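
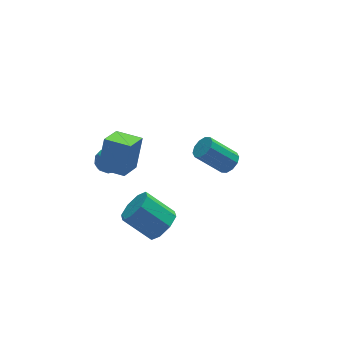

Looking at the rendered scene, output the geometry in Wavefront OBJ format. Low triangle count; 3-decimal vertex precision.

v -2.287 -3.748 -1.387
v -1.633 -3.943 -0.59
v -2.878 -2.987 0.665
v -3.533 -2.792 -0.133
v -1.47 -3.247 -0.958
v -2.716 -2.291 0.297
v -1.786 -2.845 -1.578
v -3.032 -1.889 -0.323
v -2.396 -2.972 -2.086
v -3.641 -2.016 -0.831
v -2.942 -3.553 -2.185
v -4.187 -2.597 -0.93
v -3.104 -4.249 -1.817
v -4.35 -3.293 -0.562
v -2.788 -4.651 -1.197
v -4.034 -3.695 0.058
v -2.179 -4.524 -0.689
v -3.424 -3.568 0.566
v 3.537 1.654 -3.384
v 3.937 2.289 -3.213
v 2.524 2.782 -1.726
v 2.123 2.146 -1.896
v 3.621 2.4 -3.551
v 2.208 2.893 -2.064
v 3.273 2.227 -3.825
v 1.859 2.72 -2.337
v 3.025 1.834 -3.93
v 1.612 2.327 -2.443
v 2.973 1.373 -3.826
v 1.559 1.866 -2.339
v 3.136 1.018 -3.554
v 1.723 1.511 -2.067
v 3.452 0.907 -3.216
v 2.039 1.4 -1.729
v 3.801 1.08 -2.943
v 2.387 1.573 -1.455
v 4.048 1.473 -2.837
v 2.635 1.966 -1.35
v 4.101 1.934 -2.941
v 2.687 2.427 -1.454
v -3.569 3.567 -2.362
v -2.927 3.734 -1.811
v -3.133 2.246 -2.469
v -2.491 2.413 -1.918
v -3.307 2.403 -1.639
v -3.576 3.219 -1.573
v -2.484 2.761 -2.707
v -2.753 3.577 -2.641
v -2.256 3.236 -2.024
v -2.765 3.015 -1.364
v -3.295 2.965 -2.916
v -3.804 2.744 -2.256
v -3.286 3.766 -2.077
v -2.774 2.214 -2.203
v -3.253 2.207 -2.039
v -2.876 2.306 -1.715
v -3.668 3.464 -1.937
v -3.291 3.562 -1.613
v -3.514 2.779 -1.512
v -2.769 2.418 -2.667
v -2.392 2.516 -2.343
v -3.184 3.674 -2.565
v -2.807 3.773 -2.241
v -2.546 3.201 -2.768
v -2.515 3.572 -1.879
v -2.258 2.796 -1.942
v -2.254 3 -2.405
v -2.413 3.48 -2.366
v -2.814 3.442 -1.491
v -2.557 2.665 -1.554
v -3.037 2.659 -1.39
v -3.195 3.139 -1.351
v -2.42 3.149 -1.616
v -3.503 3.315 -2.726
v -3.246 2.538 -2.789
v -2.865 2.841 -2.929
v -3.023 3.321 -2.89
v -3.802 3.184 -2.338
v -3.545 2.408 -2.401
v -3.647 2.5 -1.914
v -3.806 2.98 -1.875
v -3.64 2.831 -2.664
v -3.739 -1.893 1.689
v -3.162 -1.282 3.471
v -4.837 -0.856 1.689
v -4.259 -0.245 3.471
v -2.721 -0.815 0.989
v -2.143 -0.204 2.771
v -3.818 0.222 0.989
v -3.241 0.833 2.771
f 2 1 5
f 2 5 3
f 3 5 6
f 3 6 4
f 5 1 7
f 5 7 6
f 6 7 8
f 6 8 4
f 7 1 9
f 7 9 8
f 8 9 10
f 8 10 4
f 9 1 11
f 9 11 10
f 10 11 12
f 10 12 4
f 11 1 13
f 11 13 12
f 12 13 14
f 12 14 4
f 13 1 15
f 13 15 14
f 14 15 16
f 14 16 4
f 15 1 17
f 15 17 16
f 16 17 18
f 16 18 4
f 17 1 2
f 17 2 18
f 18 2 3
f 18 3 4
f 20 19 23
f 20 23 21
f 21 23 24
f 21 24 22
f 23 19 25
f 23 25 24
f 24 25 26
f 24 26 22
f 25 19 27
f 25 27 26
f 26 27 28
f 26 28 22
f 27 19 29
f 27 29 28
f 28 29 30
f 28 30 22
f 29 19 31
f 29 31 30
f 30 31 32
f 30 32 22
f 31 19 33
f 31 33 32
f 32 33 34
f 32 34 22
f 33 19 35
f 33 35 34
f 34 35 36
f 34 36 22
f 35 19 37
f 35 37 36
f 36 37 38
f 36 38 22
f 37 19 39
f 37 39 38
f 38 39 40
f 38 40 22
f 39 19 20
f 39 20 40
f 40 20 21
f 40 21 22
f 41 78 57
f 78 52 81
f 57 81 46
f 78 81 57
f 41 57 53
f 57 46 58
f 53 58 42
f 57 58 53
f 41 53 62
f 53 42 63
f 62 63 48
f 53 63 62
f 41 62 74
f 62 48 77
f 74 77 51
f 62 77 74
f 41 74 78
f 74 51 82
f 78 82 52
f 74 82 78
f 42 58 69
f 58 46 72
f 69 72 50
f 58 72 69
f 46 81 59
f 81 52 80
f 59 80 45
f 81 80 59
f 52 82 79
f 82 51 75
f 79 75 43
f 82 75 79
f 51 77 76
f 77 48 64
f 76 64 47
f 77 64 76
f 48 63 68
f 63 42 65
f 68 65 49
f 63 65 68
f 44 70 56
f 70 50 71
f 56 71 45
f 70 71 56
f 44 56 54
f 56 45 55
f 54 55 43
f 56 55 54
f 44 54 61
f 54 43 60
f 61 60 47
f 54 60 61
f 44 61 66
f 61 47 67
f 66 67 49
f 61 67 66
f 44 66 70
f 66 49 73
f 70 73 50
f 66 73 70
f 45 71 59
f 71 50 72
f 59 72 46
f 71 72 59
f 43 55 79
f 55 45 80
f 79 80 52
f 55 80 79
f 47 60 76
f 60 43 75
f 76 75 51
f 60 75 76
f 49 67 68
f 67 47 64
f 68 64 48
f 67 64 68
f 50 73 69
f 73 49 65
f 69 65 42
f 73 65 69
f 84 86 83
f 87 84 83
f 83 86 85
f 85 87 83
f 84 90 86
f 88 84 87
f 88 90 84
f 86 90 85
f 89 87 85
f 85 90 89
f 89 88 87
f 90 88 89



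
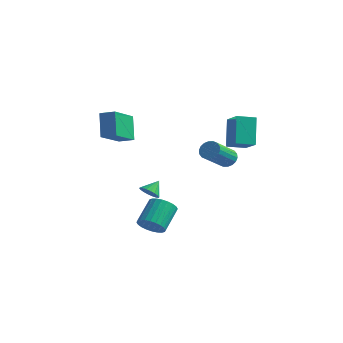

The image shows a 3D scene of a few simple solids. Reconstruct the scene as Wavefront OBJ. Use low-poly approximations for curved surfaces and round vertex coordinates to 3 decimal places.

v 1.861 3.048 2.674
v 2.96 2.436 3.354
v 2.471 3.916 2.47
v 3.57 3.304 3.15
v 2.41 2.296 1.11
v 3.509 1.684 1.79
v 3.02 3.164 0.906
v 4.119 2.552 1.586
v -3.623 -0.626 1.156
v -4.232 -0.028 2.556
v -4.015 1.231 0.191
v -4.625 1.83 1.59
v -2.795 -0.33 1.39
v -3.405 0.269 2.789
v -3.188 1.528 0.424
v -3.797 2.126 1.824
v -3.475 3.05 -4.082
v -2.896 2.837 -3.91
v -3.405 3.79 -3.398
v -2.836 3.023 -4.117
v -2.903 3.214 -4.318
v -3.082 3.373 -4.471
v -3.34 3.468 -4.548
v -3.624 3.48 -4.532
v -3.879 3.407 -4.427
v -4.053 3.263 -4.254
v -4.113 3.077 -4.047
v -4.047 2.886 -3.847
v -3.867 2.727 -3.693
v -3.609 2.632 -3.616
v -3.325 2.62 -3.632
v -3.071 2.693 -3.737
v -0.059 -0.76 -4.31
v 0.256 -1.191 -3.701
v -0.007 0.089 -2.66
v -0.321 0.52 -3.27
v 0.513 -1.046 -3.813
v 0.25 0.233 -2.773
v 0.684 -0.858 -4.001
v 0.421 0.421 -2.961
v 0.741 -0.655 -4.237
v 0.478 0.624 -3.196
v 0.677 -0.468 -4.483
v 0.414 0.812 -3.443
v 0.501 -0.325 -4.703
v 0.238 0.954 -3.663
v 0.24 -0.249 -4.863
v -0.023 1.031 -3.823
v -0.067 -0.25 -4.94
v -0.33 1.03 -3.899
v -0.373 -0.329 -4.92
v -0.636 0.951 -3.879
v -0.63 -0.473 -4.807
v -0.893 0.806 -3.767
v -0.801 -0.661 -4.619
v -1.064 0.618 -3.579
v -0.858 -0.864 -4.384
v -1.121 0.415 -3.343
v -0.794 -1.052 -4.137
v -1.057 0.228 -3.097
v -0.618 -1.194 -3.917
v -0.881 0.085 -2.877
v -0.357 -1.271 -3.757
v -0.62 0.009 -2.717
v -0.05 -1.27 -3.681
v -0.313 0.01 -2.64
v 1.228 3.874 -0.495
v 1.743 3.688 -0.808
v 1.826 2.12 0.263
v 1.312 2.306 0.575
v 1.849 3.838 -0.596
v 1.932 2.27 0.474
v 1.833 3.995 -0.364
v 1.916 2.427 0.706
v 1.696 4.128 -0.159
v 1.78 2.561 0.911
v 1.468 4.211 -0.02
v 1.551 2.643 1.051
v 1.191 4.227 0.025
v 1.274 2.659 1.095
v 0.922 4.173 -0.033
v 1.005 2.605 1.037
v 0.714 4.06 -0.183
v 0.797 2.492 0.888
v 0.608 3.91 -0.394
v 0.691 2.342 0.676
v 0.624 3.753 -0.626
v 0.707 2.185 0.444
v 0.76 3.619 -0.831
v 0.844 2.052 0.239
v 0.989 3.537 -0.971
v 1.072 1.969 0.1
v 1.266 3.521 -1.015
v 1.349 1.953 0.055
v 1.535 3.575 -0.957
v 1.618 2.007 0.113
f 2 4 1
f 5 2 1
f 1 4 3
f 3 5 1
f 2 8 4
f 6 2 5
f 6 8 2
f 4 8 3
f 7 5 3
f 3 8 7
f 7 6 5
f 8 6 7
f 10 12 9
f 13 10 9
f 9 12 11
f 11 13 9
f 10 16 12
f 14 10 13
f 14 16 10
f 12 16 11
f 15 13 11
f 11 16 15
f 15 14 13
f 16 14 15
f 18 17 20
f 18 20 19
f 20 17 21
f 20 21 19
f 21 17 22
f 21 22 19
f 22 17 23
f 22 23 19
f 23 17 24
f 23 24 19
f 24 17 25
f 24 25 19
f 25 17 26
f 25 26 19
f 26 17 27
f 26 27 19
f 27 17 28
f 27 28 19
f 28 17 29
f 28 29 19
f 29 17 30
f 29 30 19
f 30 17 31
f 30 31 19
f 31 17 32
f 31 32 19
f 32 17 18
f 32 18 19
f 34 33 37
f 34 37 35
f 35 37 38
f 35 38 36
f 37 33 39
f 37 39 38
f 38 39 40
f 38 40 36
f 39 33 41
f 39 41 40
f 40 41 42
f 40 42 36
f 41 33 43
f 41 43 42
f 42 43 44
f 42 44 36
f 43 33 45
f 43 45 44
f 44 45 46
f 44 46 36
f 45 33 47
f 45 47 46
f 46 47 48
f 46 48 36
f 47 33 49
f 47 49 48
f 48 49 50
f 48 50 36
f 49 33 51
f 49 51 50
f 50 51 52
f 50 52 36
f 51 33 53
f 51 53 52
f 52 53 54
f 52 54 36
f 53 33 55
f 53 55 54
f 54 55 56
f 54 56 36
f 55 33 57
f 55 57 56
f 56 57 58
f 56 58 36
f 57 33 59
f 57 59 58
f 58 59 60
f 58 60 36
f 59 33 61
f 59 61 60
f 60 61 62
f 60 62 36
f 61 33 63
f 61 63 62
f 62 63 64
f 62 64 36
f 63 33 65
f 63 65 64
f 64 65 66
f 64 66 36
f 65 33 34
f 65 34 66
f 66 34 35
f 66 35 36
f 68 67 71
f 68 71 69
f 69 71 72
f 69 72 70
f 71 67 73
f 71 73 72
f 72 73 74
f 72 74 70
f 73 67 75
f 73 75 74
f 74 75 76
f 74 76 70
f 75 67 77
f 75 77 76
f 76 77 78
f 76 78 70
f 77 67 79
f 77 79 78
f 78 79 80
f 78 80 70
f 79 67 81
f 79 81 80
f 80 81 82
f 80 82 70
f 81 67 83
f 81 83 82
f 82 83 84
f 82 84 70
f 83 67 85
f 83 85 84
f 84 85 86
f 84 86 70
f 85 67 87
f 85 87 86
f 86 87 88
f 86 88 70
f 87 67 89
f 87 89 88
f 88 89 90
f 88 90 70
f 89 67 91
f 89 91 90
f 90 91 92
f 90 92 70
f 91 67 93
f 91 93 92
f 92 93 94
f 92 94 70
f 93 67 95
f 93 95 94
f 94 95 96
f 94 96 70
f 95 67 68
f 95 68 96
f 96 68 69
f 96 69 70



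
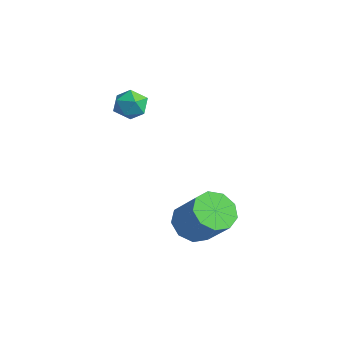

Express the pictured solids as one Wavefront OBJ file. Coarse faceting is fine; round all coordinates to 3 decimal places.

v -3.046 2.349 2.945
v -2.634 1.909 2.328
v -4.126 1.471 2.852
v -3.714 1.031 2.235
v -3.423 1.01 3.047
v -2.756 1.553 3.104
v -4.004 1.827 2.076
v -3.337 2.37 2.133
v -3.227 1.586 1.791
v -2.868 1.081 2.391
v -3.892 2.299 2.789
v -3.533 1.794 3.389
v 0.488 2.362 -2.964
v 1.212 1.867 -3.56
v 2.555 2.063 -2.092
v 1.832 2.558 -1.496
v 1.239 2.582 -3.68
v 2.582 2.777 -2.211
v 0.914 3.194 -3.465
v 2.258 3.389 -1.996
v 0.391 3.416 -3.016
v 1.734 3.612 -1.547
v -0.087 3.146 -2.542
v 1.256 3.342 -1.074
v -0.296 2.509 -2.266
v 1.047 2.704 -0.798
v -0.138 1.803 -2.317
v 1.206 1.999 -0.848
v 0.313 1.359 -2.671
v 1.657 1.554 -1.202
v 0.846 1.384 -3.162
v 2.19 1.58 -1.693
f 1 12 6
f 1 6 2
f 1 2 8
f 1 8 11
f 1 11 12
f 2 6 10
f 6 12 5
f 12 11 3
f 11 8 7
f 8 2 9
f 4 10 5
f 4 5 3
f 4 3 7
f 4 7 9
f 4 9 10
f 5 10 6
f 3 5 12
f 7 3 11
f 9 7 8
f 10 9 2
f 14 13 17
f 14 17 15
f 15 17 18
f 15 18 16
f 17 13 19
f 17 19 18
f 18 19 20
f 18 20 16
f 19 13 21
f 19 21 20
f 20 21 22
f 20 22 16
f 21 13 23
f 21 23 22
f 22 23 24
f 22 24 16
f 23 13 25
f 23 25 24
f 24 25 26
f 24 26 16
f 25 13 27
f 25 27 26
f 26 27 28
f 26 28 16
f 27 13 29
f 27 29 28
f 28 29 30
f 28 30 16
f 29 13 31
f 29 31 30
f 30 31 32
f 30 32 16
f 31 13 14
f 31 14 32
f 32 14 15
f 32 15 16



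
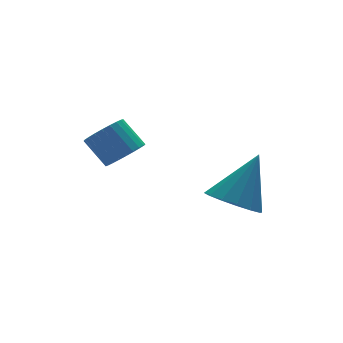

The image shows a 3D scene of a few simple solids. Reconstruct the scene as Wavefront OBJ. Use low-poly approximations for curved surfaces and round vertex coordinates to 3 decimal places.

v 3.121 -3.897 -1.744
v 3.845 -3.445 -2.303
v 4.279 -3.563 0.024
v 3.517 -3.055 -2.163
v 3.083 -2.891 -1.91
v 2.66 -2.997 -1.613
v 2.36 -3.344 -1.351
v 2.264 -3.839 -1.194
v 2.398 -4.35 -1.185
v 2.725 -4.739 -1.326
v 3.159 -4.903 -1.579
v 3.583 -4.797 -1.876
v 3.882 -4.451 -2.138
v 3.978 -3.955 -2.294
v 0.811 -0.864 -0.39
v 1.388 -0.368 -0.601
v 1.006 0.46 0.298
v 0.429 -0.036 0.51
v 1.159 -0.274 -0.784
v 0.777 0.553 0.115
v 0.876 -0.271 -0.907
v 0.494 0.557 -0.008
v 0.584 -0.357 -0.952
v 0.202 0.47 -0.053
v 0.326 -0.521 -0.911
v -0.056 0.306 -0.012
v 0.142 -0.737 -0.79
v -0.24 0.09 0.109
v 0.06 -0.972 -0.608
v -0.322 -0.145 0.291
v 0.092 -1.191 -0.394
v -0.29 -0.364 0.505
v 0.234 -1.36 -0.178
v -0.148 -0.532 0.721
v 0.463 -1.453 0.005
v 0.081 -0.626 0.904
v 0.746 -1.457 0.128
v 0.364 -0.629 1.027
v 1.038 -1.37 0.173
v 0.656 -0.543 1.072
v 1.296 -1.206 0.132
v 0.914 -0.379 1.031
v 1.48 -0.99 0.011
v 1.098 -0.163 0.91
v 1.562 -0.755 -0.171
v 1.18 0.072 0.728
v 1.53 -0.536 -0.385
v 1.148 0.291 0.514
f 2 1 4
f 2 4 3
f 4 1 5
f 4 5 3
f 5 1 6
f 5 6 3
f 6 1 7
f 6 7 3
f 7 1 8
f 7 8 3
f 8 1 9
f 8 9 3
f 9 1 10
f 9 10 3
f 10 1 11
f 10 11 3
f 11 1 12
f 11 12 3
f 12 1 13
f 12 13 3
f 13 1 14
f 13 14 3
f 14 1 2
f 14 2 3
f 16 15 19
f 16 19 17
f 17 19 20
f 17 20 18
f 19 15 21
f 19 21 20
f 20 21 22
f 20 22 18
f 21 15 23
f 21 23 22
f 22 23 24
f 22 24 18
f 23 15 25
f 23 25 24
f 24 25 26
f 24 26 18
f 25 15 27
f 25 27 26
f 26 27 28
f 26 28 18
f 27 15 29
f 27 29 28
f 28 29 30
f 28 30 18
f 29 15 31
f 29 31 30
f 30 31 32
f 30 32 18
f 31 15 33
f 31 33 32
f 32 33 34
f 32 34 18
f 33 15 35
f 33 35 34
f 34 35 36
f 34 36 18
f 35 15 37
f 35 37 36
f 36 37 38
f 36 38 18
f 37 15 39
f 37 39 38
f 38 39 40
f 38 40 18
f 39 15 41
f 39 41 40
f 40 41 42
f 40 42 18
f 41 15 43
f 41 43 42
f 42 43 44
f 42 44 18
f 43 15 45
f 43 45 44
f 44 45 46
f 44 46 18
f 45 15 47
f 45 47 46
f 46 47 48
f 46 48 18
f 47 15 16
f 47 16 48
f 48 16 17
f 48 17 18



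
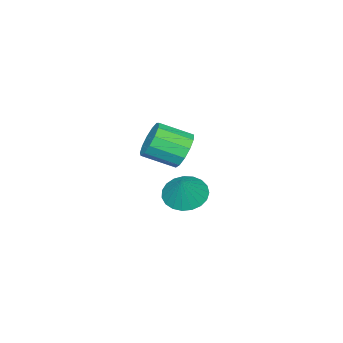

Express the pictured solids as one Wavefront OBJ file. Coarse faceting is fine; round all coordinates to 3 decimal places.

v -0.828 -0.242 3.483
v -0.516 0.192 3.87
v 0.06 -0.643 4.343
v -0.252 -1.078 3.957
v -0.821 0.087 4.055
v -0.245 -0.749 4.529
v -1.128 -0.123 4.059
v -0.552 -0.958 4.532
v -1.34 -0.371 3.88
v -0.763 -1.206 4.353
v -1.389 -0.578 3.575
v -0.813 -1.413 4.048
v -1.261 -0.678 3.241
v -0.684 -1.513 3.714
v -0.995 -0.64 2.984
v -0.418 -1.476 3.457
v -0.676 -0.476 2.885
v -0.099 -1.311 3.359
v -0.405 -0.238 2.977
v 0.171 -1.073 3.45
v -0.269 -0.001 3.229
v 0.307 -0.836 3.702
v -0.311 0.159 3.562
v 0.266 -0.676 4.035
v -3.117 -1.915 -0.081
v -2.474 -1.92 -0.466
v -2.563 -1.685 0.841
v -2.561 -1.622 -0.489
v -2.744 -1.374 -0.441
v -2.991 -1.219 -0.331
v -3.26 -1.185 -0.177
v -3.505 -1.277 -0.007
v -3.683 -1.48 0.15
v -3.762 -1.758 0.268
v -3.731 -2.063 0.325
v -3.593 -2.342 0.312
v -3.373 -2.548 0.231
v -3.108 -2.644 0.096
v -2.846 -2.614 -0.07
v -2.63 -2.464 -0.237
v -2.498 -2.218 -0.377
f 2 1 5
f 2 5 3
f 3 5 6
f 3 6 4
f 5 1 7
f 5 7 6
f 6 7 8
f 6 8 4
f 7 1 9
f 7 9 8
f 8 9 10
f 8 10 4
f 9 1 11
f 9 11 10
f 10 11 12
f 10 12 4
f 11 1 13
f 11 13 12
f 12 13 14
f 12 14 4
f 13 1 15
f 13 15 14
f 14 15 16
f 14 16 4
f 15 1 17
f 15 17 16
f 16 17 18
f 16 18 4
f 17 1 19
f 17 19 18
f 18 19 20
f 18 20 4
f 19 1 21
f 19 21 20
f 20 21 22
f 20 22 4
f 21 1 23
f 21 23 22
f 22 23 24
f 22 24 4
f 23 1 2
f 23 2 24
f 24 2 3
f 24 3 4
f 26 25 28
f 26 28 27
f 28 25 29
f 28 29 27
f 29 25 30
f 29 30 27
f 30 25 31
f 30 31 27
f 31 25 32
f 31 32 27
f 32 25 33
f 32 33 27
f 33 25 34
f 33 34 27
f 34 25 35
f 34 35 27
f 35 25 36
f 35 36 27
f 36 25 37
f 36 37 27
f 37 25 38
f 37 38 27
f 38 25 39
f 38 39 27
f 39 25 40
f 39 40 27
f 40 25 41
f 40 41 27
f 41 25 26
f 41 26 27



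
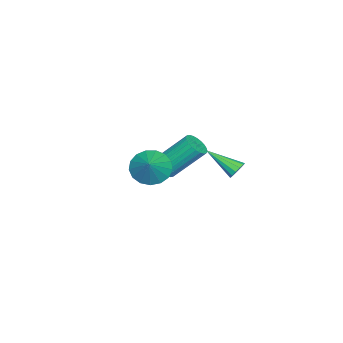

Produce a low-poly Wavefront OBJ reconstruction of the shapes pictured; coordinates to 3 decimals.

v -2.876 1.637 -4.251
v -2.49 1.455 -4.513
v -2.984 0.163 -3.389
v -2.38 1.58 -4.286
v -2.427 1.722 -4.047
v -2.616 1.838 -3.873
v -2.888 1.89 -3.819
v -3.155 1.861 -3.902
v -3.334 1.761 -4.096
v -3.368 1.622 -4.338
v -3.244 1.487 -4.553
v -3.004 1.4 -4.672
v -2.723 1.388 -4.657
v 2.22 -0.204 -1.546
v 2.74 -0.002 -2.226
v 3.16 0.104 -0.734
v 2.545 0.361 -2.137
v 2.275 0.594 -1.913
v 1.993 0.644 -1.605
v 1.762 0.5 -1.283
v 1.636 0.195 -1.021
v 1.644 -0.202 -0.88
v 1.784 -0.599 -0.891
v 2.024 -0.906 -1.053
v 2.308 -1.052 -1.327
v 2.573 -1.003 -1.651
v 2.756 -0.772 -1.951
v 2.817 -0.41 -2.159
v -2.694 -1.681 -4.739
v -2.098 -1.476 -4.735
v -2.571 -0.134 -3.217
v -3.166 -0.339 -3.221
v -2.2 -1.325 -4.9
v -2.672 0.017 -3.383
v -2.377 -1.228 -5.041
v -2.849 0.114 -3.523
v -2.602 -1.2 -5.135
v -3.074 0.142 -3.618
v -2.841 -1.245 -5.17
v -3.313 0.096 -3.652
v -3.058 -1.357 -5.138
v -3.53 -0.015 -3.621
v -3.219 -1.518 -5.046
v -3.691 -0.176 -3.528
v -3.301 -1.704 -4.907
v -3.773 -0.362 -3.39
v -3.289 -1.886 -4.743
v -3.762 -0.544 -3.225
v -3.188 -2.037 -4.577
v -3.66 -0.695 -3.06
v -3.011 -2.134 -4.437
v -3.483 -0.792 -2.919
v -2.786 -2.162 -4.342
v -3.258 -0.82 -2.825
v -2.547 -2.116 -4.308
v -3.019 -0.775 -2.79
v -2.33 -2.005 -4.339
v -2.802 -0.663 -2.822
v -2.169 -1.844 -4.432
v -2.641 -0.502 -2.914
v -2.087 -1.658 -4.57
v -2.559 -0.316 -3.053
f 2 1 4
f 2 4 3
f 4 1 5
f 4 5 3
f 5 1 6
f 5 6 3
f 6 1 7
f 6 7 3
f 7 1 8
f 7 8 3
f 8 1 9
f 8 9 3
f 9 1 10
f 9 10 3
f 10 1 11
f 10 11 3
f 11 1 12
f 11 12 3
f 12 1 13
f 12 13 3
f 13 1 2
f 13 2 3
f 15 14 17
f 15 17 16
f 17 14 18
f 17 18 16
f 18 14 19
f 18 19 16
f 19 14 20
f 19 20 16
f 20 14 21
f 20 21 16
f 21 14 22
f 21 22 16
f 22 14 23
f 22 23 16
f 23 14 24
f 23 24 16
f 24 14 25
f 24 25 16
f 25 14 26
f 25 26 16
f 26 14 27
f 26 27 16
f 27 14 28
f 27 28 16
f 28 14 15
f 28 15 16
f 30 29 33
f 30 33 31
f 31 33 34
f 31 34 32
f 33 29 35
f 33 35 34
f 34 35 36
f 34 36 32
f 35 29 37
f 35 37 36
f 36 37 38
f 36 38 32
f 37 29 39
f 37 39 38
f 38 39 40
f 38 40 32
f 39 29 41
f 39 41 40
f 40 41 42
f 40 42 32
f 41 29 43
f 41 43 42
f 42 43 44
f 42 44 32
f 43 29 45
f 43 45 44
f 44 45 46
f 44 46 32
f 45 29 47
f 45 47 46
f 46 47 48
f 46 48 32
f 47 29 49
f 47 49 48
f 48 49 50
f 48 50 32
f 49 29 51
f 49 51 50
f 50 51 52
f 50 52 32
f 51 29 53
f 51 53 52
f 52 53 54
f 52 54 32
f 53 29 55
f 53 55 54
f 54 55 56
f 54 56 32
f 55 29 57
f 55 57 56
f 56 57 58
f 56 58 32
f 57 29 59
f 57 59 58
f 58 59 60
f 58 60 32
f 59 29 61
f 59 61 60
f 60 61 62
f 60 62 32
f 61 29 30
f 61 30 62
f 62 30 31
f 62 31 32



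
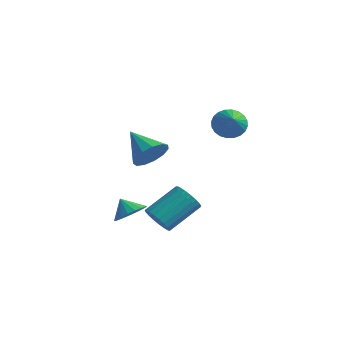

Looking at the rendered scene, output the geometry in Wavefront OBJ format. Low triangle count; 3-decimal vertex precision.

v 1.071 -2.948 -1.583
v 1.77 -3.377 -1.359
v 2.427 -1.742 -0.274
v 1.729 -1.312 -0.497
v 1.873 -3.22 -1.659
v 2.53 -1.584 -0.573
v 1.837 -3.015 -1.945
v 2.495 -1.38 -0.859
v 1.669 -2.799 -2.168
v 2.327 -1.164 -1.083
v 1.398 -2.609 -2.291
v 2.055 -0.974 -1.205
v 1.07 -2.477 -2.291
v 1.727 -0.842 -1.205
v 0.742 -2.426 -2.168
v 1.4 -0.791 -1.082
v 0.471 -2.466 -1.945
v 1.129 -0.831 -0.859
v 0.304 -2.589 -1.658
v 0.962 -0.954 -0.573
v 0.27 -2.774 -1.359
v 0.927 -1.139 -0.273
v 0.374 -2.989 -1.099
v 1.031 -1.354 -0.013
v 0.599 -3.197 -0.922
v 1.256 -1.561 0.164
v 0.905 -3.361 -0.859
v 1.563 -1.726 0.227
v 1.24 -3.454 -0.922
v 1.898 -1.819 0.164
v 1.546 -3.46 -1.099
v 2.204 -1.825 -0.013
v 0.519 4.001 1.878
v 1.192 3.995 1.251
v 1.481 2.879 2.922
v 1.291 4.272 1.457
v 1.272 4.507 1.728
v 1.139 4.666 2.021
v 0.911 4.723 2.292
v 0.624 4.67 2.501
v 0.32 4.516 2.615
v 0.047 4.283 2.616
v -0.154 4.007 2.505
v -0.253 3.731 2.299
v -0.235 3.495 2.029
v -0.101 3.337 1.735
v 0.126 3.28 1.464
v 0.414 3.332 1.255
v 0.717 3.487 1.142
v 0.991 3.72 1.14
v -1.633 0.322 0.598
v -1.087 0.986 1.183
v -3.247 0.798 1.562
v -1.275 1.291 0.719
v -1.576 1.288 0.216
v -1.895 0.979 -0.165
v -2.131 0.461 -0.305
v -2.209 -0.101 -0.158
v -2.104 -0.529 0.229
v -1.849 -0.686 0.733
v -1.526 -0.523 1.194
v -1.236 -0.092 1.465
v -1.073 0.471 1.461
v -1.133 -2.076 -2.27
v -0.503 -1.694 -1.736
v -1.847 -1.964 -1.51
v -0.661 -1.376 -1.931
v -0.912 -1.197 -2.193
v -1.207 -1.192 -2.471
v -1.487 -1.362 -2.709
v -1.697 -1.673 -2.86
v -1.795 -2.065 -2.894
v -1.762 -2.459 -2.805
v -1.604 -2.776 -2.61
v -1.353 -2.956 -2.348
v -1.058 -2.961 -2.07
v -0.778 -2.791 -1.832
v -0.568 -2.479 -1.681
v -0.47 -2.087 -1.647
f 2 1 5
f 2 5 3
f 3 5 6
f 3 6 4
f 5 1 7
f 5 7 6
f 6 7 8
f 6 8 4
f 7 1 9
f 7 9 8
f 8 9 10
f 8 10 4
f 9 1 11
f 9 11 10
f 10 11 12
f 10 12 4
f 11 1 13
f 11 13 12
f 12 13 14
f 12 14 4
f 13 1 15
f 13 15 14
f 14 15 16
f 14 16 4
f 15 1 17
f 15 17 16
f 16 17 18
f 16 18 4
f 17 1 19
f 17 19 18
f 18 19 20
f 18 20 4
f 19 1 21
f 19 21 20
f 20 21 22
f 20 22 4
f 21 1 23
f 21 23 22
f 22 23 24
f 22 24 4
f 23 1 25
f 23 25 24
f 24 25 26
f 24 26 4
f 25 1 27
f 25 27 26
f 26 27 28
f 26 28 4
f 27 1 29
f 27 29 28
f 28 29 30
f 28 30 4
f 29 1 31
f 29 31 30
f 30 31 32
f 30 32 4
f 31 1 2
f 31 2 32
f 32 2 3
f 32 3 4
f 34 33 36
f 34 36 35
f 36 33 37
f 36 37 35
f 37 33 38
f 37 38 35
f 38 33 39
f 38 39 35
f 39 33 40
f 39 40 35
f 40 33 41
f 40 41 35
f 41 33 42
f 41 42 35
f 42 33 43
f 42 43 35
f 43 33 44
f 43 44 35
f 44 33 45
f 44 45 35
f 45 33 46
f 45 46 35
f 46 33 47
f 46 47 35
f 47 33 48
f 47 48 35
f 48 33 49
f 48 49 35
f 49 33 50
f 49 50 35
f 50 33 34
f 50 34 35
f 52 51 54
f 52 54 53
f 54 51 55
f 54 55 53
f 55 51 56
f 55 56 53
f 56 51 57
f 56 57 53
f 57 51 58
f 57 58 53
f 58 51 59
f 58 59 53
f 59 51 60
f 59 60 53
f 60 51 61
f 60 61 53
f 61 51 62
f 61 62 53
f 62 51 63
f 62 63 53
f 63 51 52
f 63 52 53
f 65 64 67
f 65 67 66
f 67 64 68
f 67 68 66
f 68 64 69
f 68 69 66
f 69 64 70
f 69 70 66
f 70 64 71
f 70 71 66
f 71 64 72
f 71 72 66
f 72 64 73
f 72 73 66
f 73 64 74
f 73 74 66
f 74 64 75
f 74 75 66
f 75 64 76
f 75 76 66
f 76 64 77
f 76 77 66
f 77 64 78
f 77 78 66
f 78 64 79
f 78 79 66
f 79 64 65
f 79 65 66



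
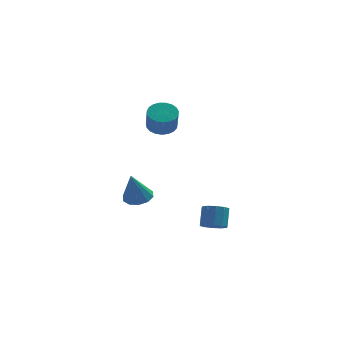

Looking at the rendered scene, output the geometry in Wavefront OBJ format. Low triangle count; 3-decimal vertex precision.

v 0.528 -0.569 -4.205
v 0.963 -0.121 -4.584
v 1.106 0.577 -3.593
v 0.672 0.129 -3.215
v 0.539 0.027 -4.627
v 0.682 0.725 -3.636
v 0.111 -0.052 -4.508
v 0.254 0.645 -3.518
v -0.158 -0.33 -4.275
v -0.015 0.368 -3.284
v -0.164 -0.698 -4.014
v -0.021 -0 -3.024
v 0.094 -1.017 -3.827
v 0.237 -0.319 -2.836
v 0.518 -1.165 -3.784
v 0.661 -0.467 -2.793
v 0.946 -1.085 -3.902
v 1.089 -0.388 -2.912
v 1.215 -0.808 -4.136
v 1.358 -0.11 -3.145
v 1.221 -0.44 -4.396
v 1.364 0.258 -3.406
v -3.251 1.258 -2.823
v -2.781 1.88 -2.538
v -3.629 0.742 -1.077
v -3.261 2.055 -2.59
v -3.737 1.925 -2.731
v -4.027 1.541 -2.907
v -4.022 1.049 -3.051
v -3.722 0.637 -3.109
v -3.242 0.462 -3.057
v -2.766 0.591 -2.916
v -2.476 0.975 -2.74
v -2.481 1.468 -2.595
v -2.024 1.138 2.368
v -1.31 1.478 2.544
v -1.282 0.821 3.689
v -1.996 0.482 3.512
v -1.528 1.699 2.676
v -1.499 1.042 3.821
v -1.831 1.823 2.755
v -1.802 1.166 3.9
v -2.167 1.828 2.767
v -2.139 1.172 3.912
v -2.479 1.715 2.709
v -2.451 1.058 3.854
v -2.712 1.501 2.593
v -2.684 0.845 3.738
v -2.827 1.225 2.437
v -2.798 0.569 3.582
v -2.802 0.934 2.27
v -2.773 0.278 3.415
v -2.643 0.678 2.119
v -2.614 0.022 3.264
v -2.377 0.502 2.012
v -2.348 -0.155 3.157
v -2.05 0.435 1.965
v -2.021 -0.221 3.11
v -1.719 0.491 1.989
v -1.69 -0.166 3.134
v -1.44 0.658 2.078
v -1.411 0.002 3.223
v -1.262 0.908 2.217
v -1.234 0.252 3.362
v -1.217 1.198 2.382
v -1.188 0.542 3.527
f 2 1 5
f 2 5 3
f 3 5 6
f 3 6 4
f 5 1 7
f 5 7 6
f 6 7 8
f 6 8 4
f 7 1 9
f 7 9 8
f 8 9 10
f 8 10 4
f 9 1 11
f 9 11 10
f 10 11 12
f 10 12 4
f 11 1 13
f 11 13 12
f 12 13 14
f 12 14 4
f 13 1 15
f 13 15 14
f 14 15 16
f 14 16 4
f 15 1 17
f 15 17 16
f 16 17 18
f 16 18 4
f 17 1 19
f 17 19 18
f 18 19 20
f 18 20 4
f 19 1 21
f 19 21 20
f 20 21 22
f 20 22 4
f 21 1 2
f 21 2 22
f 22 2 3
f 22 3 4
f 24 23 26
f 24 26 25
f 26 23 27
f 26 27 25
f 27 23 28
f 27 28 25
f 28 23 29
f 28 29 25
f 29 23 30
f 29 30 25
f 30 23 31
f 30 31 25
f 31 23 32
f 31 32 25
f 32 23 33
f 32 33 25
f 33 23 34
f 33 34 25
f 34 23 24
f 34 24 25
f 36 35 39
f 36 39 37
f 37 39 40
f 37 40 38
f 39 35 41
f 39 41 40
f 40 41 42
f 40 42 38
f 41 35 43
f 41 43 42
f 42 43 44
f 42 44 38
f 43 35 45
f 43 45 44
f 44 45 46
f 44 46 38
f 45 35 47
f 45 47 46
f 46 47 48
f 46 48 38
f 47 35 49
f 47 49 48
f 48 49 50
f 48 50 38
f 49 35 51
f 49 51 50
f 50 51 52
f 50 52 38
f 51 35 53
f 51 53 52
f 52 53 54
f 52 54 38
f 53 35 55
f 53 55 54
f 54 55 56
f 54 56 38
f 55 35 57
f 55 57 56
f 56 57 58
f 56 58 38
f 57 35 59
f 57 59 58
f 58 59 60
f 58 60 38
f 59 35 61
f 59 61 60
f 60 61 62
f 60 62 38
f 61 35 63
f 61 63 62
f 62 63 64
f 62 64 38
f 63 35 65
f 63 65 64
f 64 65 66
f 64 66 38
f 65 35 36
f 65 36 66
f 66 36 37
f 66 37 38



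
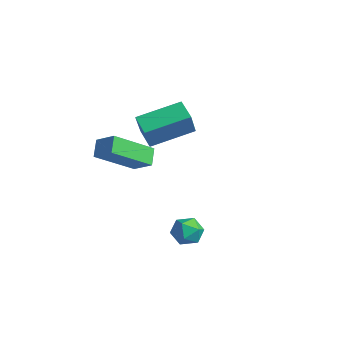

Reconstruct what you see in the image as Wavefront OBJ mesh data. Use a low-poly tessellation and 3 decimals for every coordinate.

v -3.967 -0.532 -1.946
v -4.165 -2.193 -0.796
v -3.143 -0.26 -1.411
v -3.341 -1.92 -0.26
v -3.479 -0.96 -2.48
v -3.677 -2.62 -1.329
v -2.655 -0.687 -1.944
v -2.853 -2.348 -0.794
v -2.983 -0.562 -1.129
v -3.84 -0.419 -0.745
v -2.445 1.161 -0.568
v -3.302 1.303 -0.184
v -2.558 -1.063 0.004
v -3.415 -0.921 0.388
v -2.02 0.659 0.565
v -2.877 0.802 0.949
v 1.413 -1.548 -2.328
v 1.682 -1.301 -2.893
v 1.298 -2.519 -2.807
v 1.567 -2.272 -3.372
v 1.95 -2.354 -2.825
v 2.021 -1.754 -2.528
v 0.959 -2.066 -3.172
v 1.03 -1.466 -2.875
v 1.402 -1.621 -3.414
v 2.014 -1.799 -3.2
v 0.966 -2.021 -2.5
v 1.578 -2.199 -2.286
f 2 4 1
f 5 2 1
f 1 4 3
f 3 5 1
f 2 8 4
f 6 2 5
f 6 8 2
f 4 8 3
f 7 5 3
f 3 8 7
f 7 6 5
f 8 6 7
f 10 12 9
f 13 10 9
f 9 12 11
f 11 13 9
f 10 16 12
f 14 10 13
f 14 16 10
f 12 16 11
f 15 13 11
f 11 16 15
f 15 14 13
f 16 14 15
f 17 28 22
f 17 22 18
f 17 18 24
f 17 24 27
f 17 27 28
f 18 22 26
f 22 28 21
f 28 27 19
f 27 24 23
f 24 18 25
f 20 26 21
f 20 21 19
f 20 19 23
f 20 23 25
f 20 25 26
f 21 26 22
f 19 21 28
f 23 19 27
f 25 23 24
f 26 25 18



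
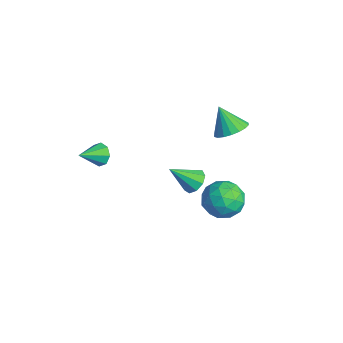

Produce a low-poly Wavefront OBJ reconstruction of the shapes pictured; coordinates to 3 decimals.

v -2.617 -2.975 -0.517
v -2.09 -2.691 -0.264
v -2.303 -4.125 0.117
v -2.491 -2.641 0.026
v -2.966 -2.786 -0.003
v -3.237 -3.042 -0.332
v -3.144 -3.259 -0.771
v -2.743 -3.31 -1.06
v -2.268 -3.164 -1.032
v -1.998 -2.908 -0.702
v -0.211 0.699 -1.793
v 0.396 0.854 -1.481
v -0.489 -0.439 -0.687
v 0.044 1.12 -1.295
v -0.428 1.189 -1.342
v -0.798 1.029 -1.6
v -0.894 0.714 -1.948
v -0.67 0.392 -2.223
v -0.232 0.214 -2.297
v 0.216 0.262 -2.134
v 0.464 0.515 -1.812
v 0.326 2.253 1.931
v 1.041 1.941 2.294
v -0.406 1.947 3.109
v 1.048 2.311 2.395
v 0.912 2.668 2.403
v 0.661 2.944 2.318
v 0.343 3.083 2.157
v 0.021 3.057 1.95
v -0.24 2.872 1.74
v -0.389 2.564 1.568
v -0.396 2.195 1.467
v -0.261 1.837 1.459
v -0.009 1.562 1.544
v 0.309 1.423 1.705
v 0.631 1.449 1.912
v 0.892 1.634 2.122
v 3.161 1.5 -0.08
v 3.719 1.184 0.741
v 2.841 -0.104 -0.481
v 3.399 -0.42 0.34
v 2.488 0.063 0.484
v 2.686 1.055 0.732
v 3.874 0.025 -0.472
v 4.072 1.017 -0.224
v 4.159 0.273 0.498
v 3.302 0.296 1.089
v 3.258 0.784 -0.829
v 2.401 0.807 -0.238
v 3.468 1.483 0.366
v 3.092 -0.403 -0.106
v 2.557 -0.119 -0.021
v 2.884 -0.305 0.461
v 2.861 1.407 0.36
v 3.188 1.221 0.843
v 2.465 0.562 0.692
v 3.372 -0.141 -0.583
v 3.699 -0.327 -0.1
v 3.676 1.385 -0.201
v 4.003 1.199 0.281
v 4.095 0.518 -0.432
v 4.054 0.761 0.706
v 3.866 -0.182 0.47
v 4.146 0.08 -0.007
v 4.262 0.663 0.138
v 3.551 0.775 1.053
v 3.363 -0.168 0.817
v 2.828 0.116 0.902
v 2.944 0.699 1.047
v 3.81 0.239 0.91
v 3.197 1.248 -0.557
v 3.009 0.305 -0.793
v 3.616 0.381 -0.787
v 3.732 0.964 -0.642
v 2.694 1.262 -0.21
v 2.506 0.319 -0.446
v 2.298 0.417 0.122
v 2.414 1 0.267
v 2.75 0.841 -0.65
f 2 1 4
f 2 4 3
f 4 1 5
f 4 5 3
f 5 1 6
f 5 6 3
f 6 1 7
f 6 7 3
f 7 1 8
f 7 8 3
f 8 1 9
f 8 9 3
f 9 1 10
f 9 10 3
f 10 1 2
f 10 2 3
f 12 11 14
f 12 14 13
f 14 11 15
f 14 15 13
f 15 11 16
f 15 16 13
f 16 11 17
f 16 17 13
f 17 11 18
f 17 18 13
f 18 11 19
f 18 19 13
f 19 11 20
f 19 20 13
f 20 11 21
f 20 21 13
f 21 11 12
f 21 12 13
f 23 22 25
f 23 25 24
f 25 22 26
f 25 26 24
f 26 22 27
f 26 27 24
f 27 22 28
f 27 28 24
f 28 22 29
f 28 29 24
f 29 22 30
f 29 30 24
f 30 22 31
f 30 31 24
f 31 22 32
f 31 32 24
f 32 22 33
f 32 33 24
f 33 22 34
f 33 34 24
f 34 22 35
f 34 35 24
f 35 22 36
f 35 36 24
f 36 22 37
f 36 37 24
f 37 22 23
f 37 23 24
f 38 75 54
f 75 49 78
f 54 78 43
f 75 78 54
f 38 54 50
f 54 43 55
f 50 55 39
f 54 55 50
f 38 50 59
f 50 39 60
f 59 60 45
f 50 60 59
f 38 59 71
f 59 45 74
f 71 74 48
f 59 74 71
f 38 71 75
f 71 48 79
f 75 79 49
f 71 79 75
f 39 55 66
f 55 43 69
f 66 69 47
f 55 69 66
f 43 78 56
f 78 49 77
f 56 77 42
f 78 77 56
f 49 79 76
f 79 48 72
f 76 72 40
f 79 72 76
f 48 74 73
f 74 45 61
f 73 61 44
f 74 61 73
f 45 60 65
f 60 39 62
f 65 62 46
f 60 62 65
f 41 67 53
f 67 47 68
f 53 68 42
f 67 68 53
f 41 53 51
f 53 42 52
f 51 52 40
f 53 52 51
f 41 51 58
f 51 40 57
f 58 57 44
f 51 57 58
f 41 58 63
f 58 44 64
f 63 64 46
f 58 64 63
f 41 63 67
f 63 46 70
f 67 70 47
f 63 70 67
f 42 68 56
f 68 47 69
f 56 69 43
f 68 69 56
f 40 52 76
f 52 42 77
f 76 77 49
f 52 77 76
f 44 57 73
f 57 40 72
f 73 72 48
f 57 72 73
f 46 64 65
f 64 44 61
f 65 61 45
f 64 61 65
f 47 70 66
f 70 46 62
f 66 62 39
f 70 62 66



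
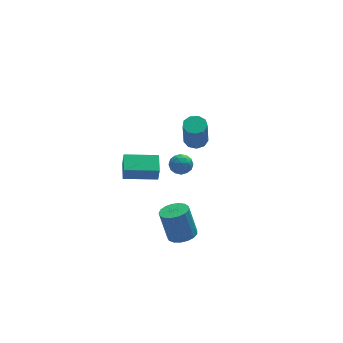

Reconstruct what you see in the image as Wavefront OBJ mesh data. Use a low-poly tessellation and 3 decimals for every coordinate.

v -0.056 3.358 -3.429
v -0.037 3.104 -2.4
v 0.284 4.638 -3.118
v 0.303 4.383 -2.09
v 1.977 2.857 -3.59
v 1.996 2.602 -2.562
v 2.317 4.136 -3.28
v 2.336 3.882 -2.251
v 3.362 -0.098 2.272
v 4.037 0.072 2.413
v 3.792 -0.511 4.289
v 3.118 -0.682 4.148
v 3.748 0.454 2.494
v 3.504 -0.129 4.37
v 3.279 0.578 2.471
v 3.034 -0.005 4.347
v 2.849 0.385 2.355
v 2.604 -0.198 4.231
v 2.659 -0.034 2.2
v 2.414 -0.617 4.076
v 2.798 -0.484 2.079
v 2.553 -1.067 3.955
v 3.201 -0.753 2.048
v 2.957 -1.336 3.924
v 3.68 -0.715 2.121
v 3.435 -1.299 3.998
v 4.01 -0.39 2.266
v 3.765 -0.973 4.142
v 2.994 3.649 -3.636
v 3.395 4.279 -3.856
v 3.965 3.281 -2.924
v 4.366 3.911 -3.144
v 3.744 3.986 -2.682
v 3.144 4.214 -3.122
v 4.216 3.346 -3.658
v 3.616 3.574 -4.098
v 4.15 4.092 -3.869
v 3.858 4.488 -3.266
v 3.502 3.072 -3.514
v 3.21 3.468 -2.911
v 3.109 3.997 -3.808
v 4.251 3.563 -2.972
v 3.885 3.608 -2.7
v 4.121 3.978 -2.829
v 2.962 3.958 -3.377
v 3.197 4.329 -3.506
v 3.402 4.156 -2.816
v 4.163 3.231 -3.274
v 4.398 3.602 -3.403
v 3.239 3.582 -3.951
v 3.475 3.952 -4.08
v 3.958 3.404 -3.964
v 3.788 4.257 -3.945
v 4.359 4.04 -3.527
v 4.271 3.708 -3.829
v 3.919 3.842 -4.088
v 3.617 4.489 -3.591
v 4.187 4.273 -3.172
v 3.822 4.317 -2.901
v 3.469 4.451 -3.16
v 4.061 4.379 -3.599
v 3.173 3.287 -3.608
v 3.743 3.071 -3.189
v 3.891 3.109 -3.62
v 3.538 3.243 -3.879
v 3.001 3.52 -3.253
v 3.572 3.303 -2.835
v 3.441 3.718 -2.692
v 3.089 3.852 -2.951
v 3.299 3.181 -3.181
v 1.335 -4.105 -2.343
v 1.777 -4.805 -2.075
v 1.426 -4.315 -0.21
v 0.985 -3.615 -0.477
v 2.067 -4.507 -2.099
v 1.716 -4.018 -0.234
v 2.19 -4.117 -2.179
v 1.839 -3.628 -0.313
v 2.116 -3.725 -2.296
v 1.766 -3.235 -0.43
v 1.864 -3.419 -2.423
v 1.513 -2.929 -0.558
v 1.491 -3.27 -2.533
v 1.14 -2.78 -0.667
v 1.082 -3.313 -2.598
v 0.731 -2.823 -0.733
v 0.731 -3.537 -2.605
v 0.38 -3.047 -0.74
v 0.519 -3.891 -2.552
v 0.168 -3.401 -0.687
v 0.493 -4.294 -2.451
v 0.142 -3.804 -0.586
v 0.661 -4.654 -2.325
v 0.31 -4.164 -0.46
v 0.983 -4.888 -2.203
v 0.632 -4.398 -0.338
v 1.386 -4.943 -2.113
v 1.035 -4.453 -0.248
f 2 4 1
f 5 2 1
f 1 4 3
f 3 5 1
f 2 8 4
f 6 2 5
f 6 8 2
f 4 8 3
f 7 5 3
f 3 8 7
f 7 6 5
f 8 6 7
f 10 9 13
f 10 13 11
f 11 13 14
f 11 14 12
f 13 9 15
f 13 15 14
f 14 15 16
f 14 16 12
f 15 9 17
f 15 17 16
f 16 17 18
f 16 18 12
f 17 9 19
f 17 19 18
f 18 19 20
f 18 20 12
f 19 9 21
f 19 21 20
f 20 21 22
f 20 22 12
f 21 9 23
f 21 23 22
f 22 23 24
f 22 24 12
f 23 9 25
f 23 25 24
f 24 25 26
f 24 26 12
f 25 9 27
f 25 27 26
f 26 27 28
f 26 28 12
f 27 9 10
f 27 10 28
f 28 10 11
f 28 11 12
f 29 66 45
f 66 40 69
f 45 69 34
f 66 69 45
f 29 45 41
f 45 34 46
f 41 46 30
f 45 46 41
f 29 41 50
f 41 30 51
f 50 51 36
f 41 51 50
f 29 50 62
f 50 36 65
f 62 65 39
f 50 65 62
f 29 62 66
f 62 39 70
f 66 70 40
f 62 70 66
f 30 46 57
f 46 34 60
f 57 60 38
f 46 60 57
f 34 69 47
f 69 40 68
f 47 68 33
f 69 68 47
f 40 70 67
f 70 39 63
f 67 63 31
f 70 63 67
f 39 65 64
f 65 36 52
f 64 52 35
f 65 52 64
f 36 51 56
f 51 30 53
f 56 53 37
f 51 53 56
f 32 58 44
f 58 38 59
f 44 59 33
f 58 59 44
f 32 44 42
f 44 33 43
f 42 43 31
f 44 43 42
f 32 42 49
f 42 31 48
f 49 48 35
f 42 48 49
f 32 49 54
f 49 35 55
f 54 55 37
f 49 55 54
f 32 54 58
f 54 37 61
f 58 61 38
f 54 61 58
f 33 59 47
f 59 38 60
f 47 60 34
f 59 60 47
f 31 43 67
f 43 33 68
f 67 68 40
f 43 68 67
f 35 48 64
f 48 31 63
f 64 63 39
f 48 63 64
f 37 55 56
f 55 35 52
f 56 52 36
f 55 52 56
f 38 61 57
f 61 37 53
f 57 53 30
f 61 53 57
f 72 71 75
f 72 75 73
f 73 75 76
f 73 76 74
f 75 71 77
f 75 77 76
f 76 77 78
f 76 78 74
f 77 71 79
f 77 79 78
f 78 79 80
f 78 80 74
f 79 71 81
f 79 81 80
f 80 81 82
f 80 82 74
f 81 71 83
f 81 83 82
f 82 83 84
f 82 84 74
f 83 71 85
f 83 85 84
f 84 85 86
f 84 86 74
f 85 71 87
f 85 87 86
f 86 87 88
f 86 88 74
f 87 71 89
f 87 89 88
f 88 89 90
f 88 90 74
f 89 71 91
f 89 91 90
f 90 91 92
f 90 92 74
f 91 71 93
f 91 93 92
f 92 93 94
f 92 94 74
f 93 71 95
f 93 95 94
f 94 95 96
f 94 96 74
f 95 71 97
f 95 97 96
f 96 97 98
f 96 98 74
f 97 71 72
f 97 72 98
f 98 72 73
f 98 73 74



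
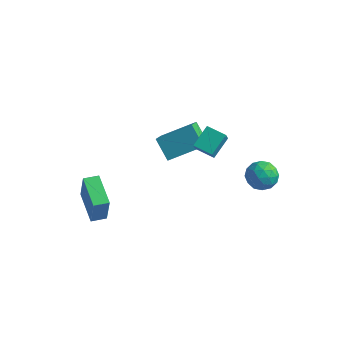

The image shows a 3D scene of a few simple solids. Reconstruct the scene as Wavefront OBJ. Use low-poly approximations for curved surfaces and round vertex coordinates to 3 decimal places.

v -4.38 -3.47 -1.029
v -4.031 -3.697 0.805
v -3.78 -2.814 -1.062
v -3.431 -3.041 0.772
v -2.929 -4.819 -1.472
v -2.58 -5.046 0.362
v -2.329 -4.163 -1.505
v -1.98 -4.39 0.329
v 2.743 2.238 -0.297
v 3.373 2.767 0.251
v 3.947 1.793 -1.251
v 4.577 2.322 -0.703
v 4.164 1.505 -0.331
v 3.42 1.779 0.259
v 3.9 2.781 -1.259
v 3.156 3.055 -0.669
v 4.088 3.102 -0.343
v 4.251 2.313 0.23
v 3.069 2.247 -1.23
v 3.232 1.458 -0.657
v 2.953 2.541 0.061
v 4.367 2.019 -1.061
v 4.125 1.538 -0.843
v 4.495 1.849 -0.52
v 2.98 1.961 0.065
v 3.35 2.272 0.387
v 3.815 1.53 0.045
v 3.97 2.288 -1.387
v 4.34 2.599 -1.065
v 2.825 2.711 -0.48
v 3.195 3.022 -0.157
v 3.505 3.03 -1.045
v 3.743 3.049 0.034
v 4.451 2.788 -0.527
v 4.053 3.057 -0.854
v 3.616 3.219 -0.507
v 3.839 2.586 0.371
v 4.546 2.324 -0.19
v 4.304 1.844 0.028
v 3.866 2.005 0.375
v 4.259 2.783 0.021
v 2.774 2.236 -0.81
v 3.481 1.974 -1.371
v 3.454 2.555 -1.375
v 3.016 2.716 -1.028
v 2.869 1.772 -0.473
v 3.577 1.511 -1.034
v 3.704 1.341 -0.493
v 3.267 1.503 -0.146
v 3.061 1.777 -1.021
v -2.173 1.482 0.962
v -1.774 0.201 1.989
v -0.637 2.712 1.899
v -0.237 1.431 2.926
v -1.163 0.989 -0.046
v -0.763 -0.292 0.981
v 0.374 2.219 0.891
v 0.773 0.938 1.918
v 1.017 -0.714 3.594
v 1.184 0.513 4.309
v 0.913 -0.289 2.889
v 1.081 0.938 3.603
v 2.179 -0.758 3.397
v 2.347 0.469 4.111
v 2.076 -0.333 2.691
v 2.243 0.894 3.406
f 2 4 1
f 5 2 1
f 1 4 3
f 3 5 1
f 2 8 4
f 6 2 5
f 6 8 2
f 4 8 3
f 7 5 3
f 3 8 7
f 7 6 5
f 8 6 7
f 9 46 25
f 46 20 49
f 25 49 14
f 46 49 25
f 9 25 21
f 25 14 26
f 21 26 10
f 25 26 21
f 9 21 30
f 21 10 31
f 30 31 16
f 21 31 30
f 9 30 42
f 30 16 45
f 42 45 19
f 30 45 42
f 9 42 46
f 42 19 50
f 46 50 20
f 42 50 46
f 10 26 37
f 26 14 40
f 37 40 18
f 26 40 37
f 14 49 27
f 49 20 48
f 27 48 13
f 49 48 27
f 20 50 47
f 50 19 43
f 47 43 11
f 50 43 47
f 19 45 44
f 45 16 32
f 44 32 15
f 45 32 44
f 16 31 36
f 31 10 33
f 36 33 17
f 31 33 36
f 12 38 24
f 38 18 39
f 24 39 13
f 38 39 24
f 12 24 22
f 24 13 23
f 22 23 11
f 24 23 22
f 12 22 29
f 22 11 28
f 29 28 15
f 22 28 29
f 12 29 34
f 29 15 35
f 34 35 17
f 29 35 34
f 12 34 38
f 34 17 41
f 38 41 18
f 34 41 38
f 13 39 27
f 39 18 40
f 27 40 14
f 39 40 27
f 11 23 47
f 23 13 48
f 47 48 20
f 23 48 47
f 15 28 44
f 28 11 43
f 44 43 19
f 28 43 44
f 17 35 36
f 35 15 32
f 36 32 16
f 35 32 36
f 18 41 37
f 41 17 33
f 37 33 10
f 41 33 37
f 52 54 51
f 55 52 51
f 51 54 53
f 53 55 51
f 52 58 54
f 56 52 55
f 56 58 52
f 54 58 53
f 57 55 53
f 53 58 57
f 57 56 55
f 58 56 57
f 60 62 59
f 63 60 59
f 59 62 61
f 61 63 59
f 60 66 62
f 64 60 63
f 64 66 60
f 62 66 61
f 65 63 61
f 61 66 65
f 65 64 63
f 66 64 65



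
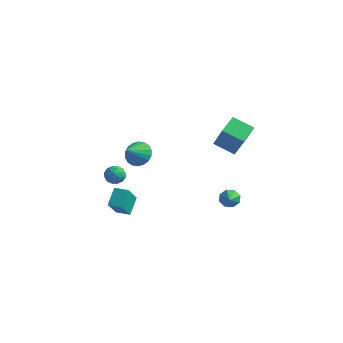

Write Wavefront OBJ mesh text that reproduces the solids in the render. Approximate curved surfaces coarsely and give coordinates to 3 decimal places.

v -1.431 -3.668 -1.366
v -1.322 -4.615 -0.093
v -1.634 -2.695 -0.625
v -1.525 -3.641 0.648
v -0.575 -3.519 -1.328
v -0.466 -4.465 -0.055
v -0.778 -2.545 -0.587
v -0.669 -3.492 0.686
v -2.704 0.605 0.559
v -2.059 0.188 0.111
v -2.796 -0.545 1.501
v -1.858 0.394 0.383
v -1.825 0.643 0.69
v -1.966 0.884 0.97
v -2.254 1.07 1.17
v -2.63 1.164 1.248
v -3.022 1.147 1.19
v -3.35 1.023 1.006
v -3.551 0.816 0.735
v -3.584 0.568 0.428
v -3.443 0.327 0.147
v -3.155 0.141 -0.052
v -2.778 0.047 -0.13
v -2.387 0.064 -0.072
v 0.691 3.376 1.058
v 0.629 4.685 1.456
v 1.983 3.616 0.47
v 1.922 4.925 0.869
v 1.558 2.895 2.771
v 1.497 4.204 3.17
v 2.851 3.135 2.184
v 2.789 4.444 2.582
v -2.65 -1.203 0.239
v -2.118 -1.593 0.103
v -3.282 -2.087 0.297
v -2.75 -2.477 0.161
v -2.79 -2.154 0.75
v -2.399 -1.608 0.715
v -3.001 -2.072 -0.315
v -2.61 -1.526 -0.35
v -2.335 -2.13 -0.239
v -2.204 -2.18 0.419
v -3.196 -1.5 -0.019
v -3.065 -1.55 0.639
v -2.328 -1.32 0.166
v -3.072 -2.36 0.234
v -3.095 -2.17 0.58
v -2.782 -2.399 0.5
v -2.493 -1.329 0.525
v -2.181 -1.558 0.446
v -2.576 -1.888 0.826
v -3.219 -2.122 -0.046
v -2.907 -2.351 -0.125
v -2.618 -1.281 -0.1
v -2.305 -1.51 -0.18
v -2.824 -1.792 -0.426
v -2.143 -1.865 -0.115
v -2.515 -2.385 -0.081
v -2.663 -2.147 -0.36
v -2.433 -1.826 -0.381
v -2.066 -1.895 0.272
v -2.438 -2.414 0.306
v -2.461 -2.225 0.652
v -2.232 -1.904 0.631
v -2.194 -2.21 0.071
v -2.962 -1.266 0.094
v -3.334 -1.785 0.128
v -3.168 -1.776 -0.231
v -2.939 -1.455 -0.252
v -2.885 -1.295 0.481
v -3.257 -1.815 0.515
v -2.967 -1.854 0.781
v -2.737 -1.533 0.76
v -3.206 -1.47 0.329
v 3.331 0.808 -1.136
v 3.657 0.643 -1.649
v 3.809 -0.028 -0.564
v 3.892 0.964 -1.377
v 3.799 1.193 -0.963
v 3.431 1.197 -0.651
v 3.005 0.973 -0.623
v 2.77 0.652 -0.896
v 2.864 0.423 -1.309
v 3.231 0.419 -1.621
f 2 4 1
f 5 2 1
f 1 4 3
f 3 5 1
f 2 8 4
f 6 2 5
f 6 8 2
f 4 8 3
f 7 5 3
f 3 8 7
f 7 6 5
f 8 6 7
f 10 9 12
f 10 12 11
f 12 9 13
f 12 13 11
f 13 9 14
f 13 14 11
f 14 9 15
f 14 15 11
f 15 9 16
f 15 16 11
f 16 9 17
f 16 17 11
f 17 9 18
f 17 18 11
f 18 9 19
f 18 19 11
f 19 9 20
f 19 20 11
f 20 9 21
f 20 21 11
f 21 9 22
f 21 22 11
f 22 9 23
f 22 23 11
f 23 9 24
f 23 24 11
f 24 9 10
f 24 10 11
f 26 28 25
f 29 26 25
f 25 28 27
f 27 29 25
f 26 32 28
f 30 26 29
f 30 32 26
f 28 32 27
f 31 29 27
f 27 32 31
f 31 30 29
f 32 30 31
f 33 70 49
f 70 44 73
f 49 73 38
f 70 73 49
f 33 49 45
f 49 38 50
f 45 50 34
f 49 50 45
f 33 45 54
f 45 34 55
f 54 55 40
f 45 55 54
f 33 54 66
f 54 40 69
f 66 69 43
f 54 69 66
f 33 66 70
f 66 43 74
f 70 74 44
f 66 74 70
f 34 50 61
f 50 38 64
f 61 64 42
f 50 64 61
f 38 73 51
f 73 44 72
f 51 72 37
f 73 72 51
f 44 74 71
f 74 43 67
f 71 67 35
f 74 67 71
f 43 69 68
f 69 40 56
f 68 56 39
f 69 56 68
f 40 55 60
f 55 34 57
f 60 57 41
f 55 57 60
f 36 62 48
f 62 42 63
f 48 63 37
f 62 63 48
f 36 48 46
f 48 37 47
f 46 47 35
f 48 47 46
f 36 46 53
f 46 35 52
f 53 52 39
f 46 52 53
f 36 53 58
f 53 39 59
f 58 59 41
f 53 59 58
f 36 58 62
f 58 41 65
f 62 65 42
f 58 65 62
f 37 63 51
f 63 42 64
f 51 64 38
f 63 64 51
f 35 47 71
f 47 37 72
f 71 72 44
f 47 72 71
f 39 52 68
f 52 35 67
f 68 67 43
f 52 67 68
f 41 59 60
f 59 39 56
f 60 56 40
f 59 56 60
f 42 65 61
f 65 41 57
f 61 57 34
f 65 57 61
f 76 75 78
f 76 78 77
f 78 75 79
f 78 79 77
f 79 75 80
f 79 80 77
f 80 75 81
f 80 81 77
f 81 75 82
f 81 82 77
f 82 75 83
f 82 83 77
f 83 75 84
f 83 84 77
f 84 75 76
f 84 76 77



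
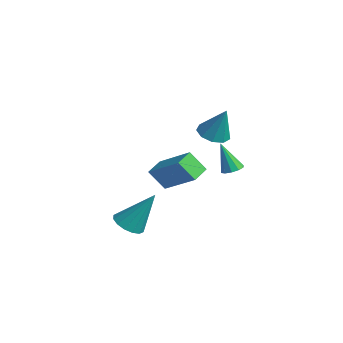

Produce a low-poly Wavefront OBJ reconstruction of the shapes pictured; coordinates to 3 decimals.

v -1.969 1.235 1.171
v -1.482 1.772 0.883
v -1.391 1.525 2.689
v -1.946 1.999 1.016
v -2.421 1.868 1.222
v -2.684 1.441 1.404
v -2.612 0.918 1.477
v -2.24 0.542 1.406
v -1.74 0.491 1.226
v -1.348 0.788 1.02
v -1.246 1.294 0.884
v -1.649 -2.134 -0.161
v -0.02 -1.626 1.01
v -2.055 -1.351 0.063
v -0.425 -0.843 1.234
v -1.155 -1.617 -1.074
v 0.475 -1.109 0.097
v -1.56 -0.834 -0.85
v 0.069 -0.326 0.321
v -1.292 1.788 -0.89
v -0.795 1.801 -0.707
v -1.808 1.492 0.53
v -0.918 2.104 -0.689
v -1.184 2.287 -0.747
v -1.491 2.278 -0.86
v -1.722 2.083 -0.985
v -1.789 1.774 -1.074
v -1.666 1.471 -1.092
v -1.401 1.289 -1.033
v -1.093 1.298 -0.92
v -0.862 1.493 -0.796
v 0.129 -4.058 -1.829
v 0.806 -3.931 -2.124
v 0.691 -3.122 -0.131
v 0.594 -3.622 -2.224
v 0.256 -3.43 -2.218
v -0.115 -3.406 -2.108
v -0.422 -3.557 -1.923
v -0.58 -3.843 -1.713
v -0.549 -4.186 -1.535
v -0.336 -4.495 -1.435
v 0.001 -4.687 -1.441
v 0.373 -4.71 -1.551
v 0.679 -4.559 -1.736
v 0.837 -4.274 -1.945
f 2 1 4
f 2 4 3
f 4 1 5
f 4 5 3
f 5 1 6
f 5 6 3
f 6 1 7
f 6 7 3
f 7 1 8
f 7 8 3
f 8 1 9
f 8 9 3
f 9 1 10
f 9 10 3
f 10 1 11
f 10 11 3
f 11 1 2
f 11 2 3
f 13 15 12
f 16 13 12
f 12 15 14
f 14 16 12
f 13 19 15
f 17 13 16
f 17 19 13
f 15 19 14
f 18 16 14
f 14 19 18
f 18 17 16
f 19 17 18
f 21 20 23
f 21 23 22
f 23 20 24
f 23 24 22
f 24 20 25
f 24 25 22
f 25 20 26
f 25 26 22
f 26 20 27
f 26 27 22
f 27 20 28
f 27 28 22
f 28 20 29
f 28 29 22
f 29 20 30
f 29 30 22
f 30 20 31
f 30 31 22
f 31 20 21
f 31 21 22
f 33 32 35
f 33 35 34
f 35 32 36
f 35 36 34
f 36 32 37
f 36 37 34
f 37 32 38
f 37 38 34
f 38 32 39
f 38 39 34
f 39 32 40
f 39 40 34
f 40 32 41
f 40 41 34
f 41 32 42
f 41 42 34
f 42 32 43
f 42 43 34
f 43 32 44
f 43 44 34
f 44 32 45
f 44 45 34
f 45 32 33
f 45 33 34



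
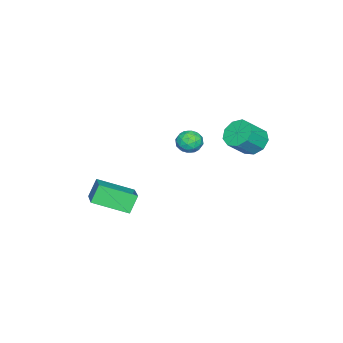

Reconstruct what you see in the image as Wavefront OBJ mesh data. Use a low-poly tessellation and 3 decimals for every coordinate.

v 0.355 0.201 0.985
v 0.858 0.029 1.38
v -0.338 -0.229 1.68
v 0.165 -0.401 2.075
v 0.007 0.238 1.998
v 0.436 0.504 1.568
v 0.084 -0.704 1.492
v 0.513 -0.438 1.062
v 0.691 -0.53 1.694
v 0.643 0.052 2.007
v -0.123 -0.252 1.053
v -0.171 0.33 1.366
v 0.668 0.153 1.122
v -0.148 -0.353 1.938
v -0.24 0.023 1.893
v 0.055 -0.078 2.125
v 0.419 0.432 1.232
v 0.715 0.331 1.465
v 0.215 0.453 1.828
v -0.195 -0.531 1.595
v 0.101 -0.632 1.828
v 0.465 -0.122 0.935
v 0.76 -0.223 1.167
v 0.305 -0.653 1.232
v 0.865 -0.277 1.538
v 0.457 -0.53 1.947
v 0.41 -0.708 1.604
v 0.662 -0.551 1.351
v 0.837 0.065 1.722
v 0.429 -0.188 2.131
v 0.337 0.188 2.085
v 0.588 0.344 1.833
v 0.738 -0.263 1.906
v 0.091 -0.012 0.929
v -0.317 -0.265 1.338
v -0.068 -0.544 1.227
v 0.183 -0.388 0.975
v 0.063 0.33 1.113
v -0.345 0.077 1.522
v -0.142 0.351 1.709
v 0.11 0.508 1.456
v -0.218 0.063 1.154
v -2.295 1.918 0.638
v -1.829 2.578 0.568
v -1.02 2.101 1.452
v -1.485 1.442 1.522
v -2.212 2.657 0.96
v -1.403 2.18 1.845
v -2.633 2.391 1.202
v -1.824 1.914 2.087
v -2.896 1.903 1.18
v -2.087 1.426 2.064
v -2.878 1.423 0.904
v -2.068 0.946 1.789
v -2.586 1.175 0.504
v -1.777 0.698 1.388
v -2.159 1.274 0.166
v -1.349 0.797 1.05
v -1.794 1.675 0.049
v -0.985 1.198 0.933
v -1.664 2.19 0.208
v -0.855 1.713 1.092
v 2.656 -3.493 -0.43
v 3.99 -2.666 0.223
v 2.017 -1.943 -1.086
v 3.351 -1.116 -0.433
v 3.169 -3.644 -1.287
v 4.503 -2.817 -0.634
v 2.53 -2.094 -1.943
v 3.864 -1.267 -1.29
f 1 38 17
f 38 12 41
f 17 41 6
f 38 41 17
f 1 17 13
f 17 6 18
f 13 18 2
f 17 18 13
f 1 13 22
f 13 2 23
f 22 23 8
f 13 23 22
f 1 22 34
f 22 8 37
f 34 37 11
f 22 37 34
f 1 34 38
f 34 11 42
f 38 42 12
f 34 42 38
f 2 18 29
f 18 6 32
f 29 32 10
f 18 32 29
f 6 41 19
f 41 12 40
f 19 40 5
f 41 40 19
f 12 42 39
f 42 11 35
f 39 35 3
f 42 35 39
f 11 37 36
f 37 8 24
f 36 24 7
f 37 24 36
f 8 23 28
f 23 2 25
f 28 25 9
f 23 25 28
f 4 30 16
f 30 10 31
f 16 31 5
f 30 31 16
f 4 16 14
f 16 5 15
f 14 15 3
f 16 15 14
f 4 14 21
f 14 3 20
f 21 20 7
f 14 20 21
f 4 21 26
f 21 7 27
f 26 27 9
f 21 27 26
f 4 26 30
f 26 9 33
f 30 33 10
f 26 33 30
f 5 31 19
f 31 10 32
f 19 32 6
f 31 32 19
f 3 15 39
f 15 5 40
f 39 40 12
f 15 40 39
f 7 20 36
f 20 3 35
f 36 35 11
f 20 35 36
f 9 27 28
f 27 7 24
f 28 24 8
f 27 24 28
f 10 33 29
f 33 9 25
f 29 25 2
f 33 25 29
f 44 43 47
f 44 47 45
f 45 47 48
f 45 48 46
f 47 43 49
f 47 49 48
f 48 49 50
f 48 50 46
f 49 43 51
f 49 51 50
f 50 51 52
f 50 52 46
f 51 43 53
f 51 53 52
f 52 53 54
f 52 54 46
f 53 43 55
f 53 55 54
f 54 55 56
f 54 56 46
f 55 43 57
f 55 57 56
f 56 57 58
f 56 58 46
f 57 43 59
f 57 59 58
f 58 59 60
f 58 60 46
f 59 43 61
f 59 61 60
f 60 61 62
f 60 62 46
f 61 43 44
f 61 44 62
f 62 44 45
f 62 45 46
f 64 66 63
f 67 64 63
f 63 66 65
f 65 67 63
f 64 70 66
f 68 64 67
f 68 70 64
f 66 70 65
f 69 67 65
f 65 70 69
f 69 68 67
f 70 68 69



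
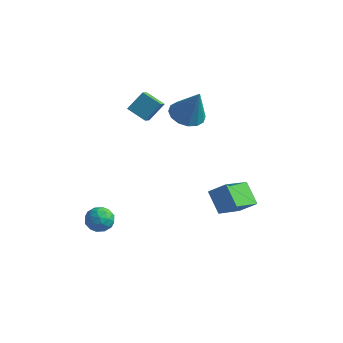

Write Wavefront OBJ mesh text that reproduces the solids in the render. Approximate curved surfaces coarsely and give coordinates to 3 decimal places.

v 2.643 1.074 -2.968
v 1.666 1.551 -2.024
v 2.702 2.837 -3.799
v 1.726 3.315 -2.855
v 3.494 1.385 -2.245
v 2.518 1.863 -1.301
v 3.554 3.149 -3.076
v 2.577 3.626 -2.132
v -3.024 1.484 2.337
v -2.733 0.773 2.805
v -2.635 2.256 3.268
v -2.344 1.544 3.736
v -1.976 1.576 1.824
v -1.685 0.864 2.292
v -1.587 2.347 2.755
v -1.296 1.636 3.223
v -2.231 -1.229 -3.974
v -1.897 -1.672 -3.385
v -3.023 -2.228 -4.275
v -2.689 -2.671 -3.686
v -3.151 -2.033 -3.5
v -2.661 -1.415 -3.314
v -2.259 -2.485 -4.346
v -1.769 -1.867 -4.16
v -1.914 -2.448 -3.615
v -2.465 -2.169 -3.092
v -2.455 -1.731 -4.568
v -3.006 -1.452 -4.045
v -1.994 -1.363 -3.653
v -2.926 -2.537 -4.007
v -3.197 -2.162 -3.898
v -3 -2.422 -3.551
v -2.444 -1.212 -3.611
v -2.247 -1.472 -3.265
v -2.984 -1.684 -3.332
v -2.673 -2.428 -4.395
v -2.476 -2.688 -4.049
v -1.92 -1.478 -4.109
v -1.723 -1.738 -3.762
v -1.936 -2.216 -4.328
v -1.808 -2.079 -3.442
v -2.273 -2.667 -3.619
v -2.021 -2.557 -4.007
v -1.733 -2.194 -3.898
v -2.132 -1.915 -3.134
v -2.597 -2.502 -3.311
v -2.869 -2.127 -3.202
v -2.581 -1.764 -3.093
v -2.142 -2.371 -3.27
v -2.323 -1.398 -4.349
v -2.788 -1.985 -4.526
v -2.339 -2.136 -4.567
v -2.051 -1.773 -4.458
v -2.647 -1.233 -4.041
v -3.112 -1.821 -4.218
v -3.187 -1.706 -3.762
v -2.899 -1.343 -3.653
v -2.778 -1.529 -4.39
v -1.041 3.509 1.622
v -0.155 3.703 1.227
v -0.199 3.431 3.478
v -0.354 4.162 1.337
v -0.738 4.446 1.523
v -1.204 4.479 1.736
v -1.625 4.251 1.918
v -1.891 3.825 2.021
v -1.928 3.314 2.017
v -1.728 2.855 1.907
v -1.345 2.571 1.72
v -0.879 2.539 1.508
v -0.458 2.766 1.326
v -0.192 3.192 1.223
f 2 4 1
f 5 2 1
f 1 4 3
f 3 5 1
f 2 8 4
f 6 2 5
f 6 8 2
f 4 8 3
f 7 5 3
f 3 8 7
f 7 6 5
f 8 6 7
f 10 12 9
f 13 10 9
f 9 12 11
f 11 13 9
f 10 16 12
f 14 10 13
f 14 16 10
f 12 16 11
f 15 13 11
f 11 16 15
f 15 14 13
f 16 14 15
f 17 54 33
f 54 28 57
f 33 57 22
f 54 57 33
f 17 33 29
f 33 22 34
f 29 34 18
f 33 34 29
f 17 29 38
f 29 18 39
f 38 39 24
f 29 39 38
f 17 38 50
f 38 24 53
f 50 53 27
f 38 53 50
f 17 50 54
f 50 27 58
f 54 58 28
f 50 58 54
f 18 34 45
f 34 22 48
f 45 48 26
f 34 48 45
f 22 57 35
f 57 28 56
f 35 56 21
f 57 56 35
f 28 58 55
f 58 27 51
f 55 51 19
f 58 51 55
f 27 53 52
f 53 24 40
f 52 40 23
f 53 40 52
f 24 39 44
f 39 18 41
f 44 41 25
f 39 41 44
f 20 46 32
f 46 26 47
f 32 47 21
f 46 47 32
f 20 32 30
f 32 21 31
f 30 31 19
f 32 31 30
f 20 30 37
f 30 19 36
f 37 36 23
f 30 36 37
f 20 37 42
f 37 23 43
f 42 43 25
f 37 43 42
f 20 42 46
f 42 25 49
f 46 49 26
f 42 49 46
f 21 47 35
f 47 26 48
f 35 48 22
f 47 48 35
f 19 31 55
f 31 21 56
f 55 56 28
f 31 56 55
f 23 36 52
f 36 19 51
f 52 51 27
f 36 51 52
f 25 43 44
f 43 23 40
f 44 40 24
f 43 40 44
f 26 49 45
f 49 25 41
f 45 41 18
f 49 41 45
f 60 59 62
f 60 62 61
f 62 59 63
f 62 63 61
f 63 59 64
f 63 64 61
f 64 59 65
f 64 65 61
f 65 59 66
f 65 66 61
f 66 59 67
f 66 67 61
f 67 59 68
f 67 68 61
f 68 59 69
f 68 69 61
f 69 59 70
f 69 70 61
f 70 59 71
f 70 71 61
f 71 59 72
f 71 72 61
f 72 59 60
f 72 60 61



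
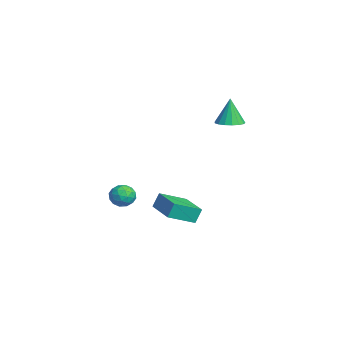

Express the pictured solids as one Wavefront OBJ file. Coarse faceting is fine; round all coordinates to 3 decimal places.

v 1.216 2.049 3.25
v 1.925 1.999 3.364
v 0.984 2.111 4.71
v 1.869 2.338 3.341
v 1.664 2.611 3.297
v 1.356 2.756 3.242
v 1.015 2.738 3.189
v 0.721 2.563 3.15
v 0.541 2.27 3.133
v 0.515 1.927 3.144
v 0.649 1.611 3.178
v 0.914 1.396 3.229
v 1.247 1.331 3.285
v 1.574 1.43 3.332
v 1.818 1.671 3.361
v 3.022 -2.742 -0.132
v 3.57 -2.997 0.165
v 2.79 -3.723 -0.545
v 3.338 -3.978 -0.248
v 2.814 -3.78 0.125
v 2.957 -3.174 0.38
v 3.403 -3.546 -0.76
v 3.546 -2.94 -0.505
v 3.805 -3.494 -0.223
v 3.441 -3.639 0.324
v 2.919 -3.081 -0.704
v 2.555 -3.226 -0.157
v 3.317 -2.784 0.053
v 3.043 -3.936 -0.433
v 2.736 -3.82 -0.214
v 3.057 -3.97 -0.039
v 2.956 -2.888 0.18
v 3.278 -3.038 0.354
v 2.834 -3.497 0.33
v 3.082 -3.682 -0.734
v 3.404 -3.832 -0.56
v 3.303 -2.75 -0.341
v 3.624 -2.9 -0.166
v 3.526 -3.223 -0.71
v 3.776 -3.226 -0.001
v 3.64 -3.802 -0.244
v 3.678 -3.548 -0.545
v 3.763 -3.192 -0.395
v 3.562 -3.311 0.321
v 3.426 -3.887 0.078
v 3.118 -3.771 0.297
v 3.202 -3.414 0.447
v 3.701 -3.603 0.092
v 2.934 -2.833 -0.458
v 2.798 -3.409 -0.701
v 3.158 -3.306 -0.827
v 3.242 -2.949 -0.677
v 2.72 -2.918 -0.136
v 2.584 -3.494 -0.379
v 2.597 -3.528 0.015
v 2.682 -3.172 0.165
v 2.659 -3.117 -0.472
v 0.14 -1.427 -2.437
v 0.032 -1.087 -1.643
v -0.121 -0.054 -3.06
v -0.229 0.285 -2.266
v 1.949 -1.045 -2.354
v 1.841 -0.706 -1.56
v 1.688 0.327 -2.977
v 1.58 0.667 -2.183
f 2 1 4
f 2 4 3
f 4 1 5
f 4 5 3
f 5 1 6
f 5 6 3
f 6 1 7
f 6 7 3
f 7 1 8
f 7 8 3
f 8 1 9
f 8 9 3
f 9 1 10
f 9 10 3
f 10 1 11
f 10 11 3
f 11 1 12
f 11 12 3
f 12 1 13
f 12 13 3
f 13 1 14
f 13 14 3
f 14 1 15
f 14 15 3
f 15 1 2
f 15 2 3
f 16 53 32
f 53 27 56
f 32 56 21
f 53 56 32
f 16 32 28
f 32 21 33
f 28 33 17
f 32 33 28
f 16 28 37
f 28 17 38
f 37 38 23
f 28 38 37
f 16 37 49
f 37 23 52
f 49 52 26
f 37 52 49
f 16 49 53
f 49 26 57
f 53 57 27
f 49 57 53
f 17 33 44
f 33 21 47
f 44 47 25
f 33 47 44
f 21 56 34
f 56 27 55
f 34 55 20
f 56 55 34
f 27 57 54
f 57 26 50
f 54 50 18
f 57 50 54
f 26 52 51
f 52 23 39
f 51 39 22
f 52 39 51
f 23 38 43
f 38 17 40
f 43 40 24
f 38 40 43
f 19 45 31
f 45 25 46
f 31 46 20
f 45 46 31
f 19 31 29
f 31 20 30
f 29 30 18
f 31 30 29
f 19 29 36
f 29 18 35
f 36 35 22
f 29 35 36
f 19 36 41
f 36 22 42
f 41 42 24
f 36 42 41
f 19 41 45
f 41 24 48
f 45 48 25
f 41 48 45
f 20 46 34
f 46 25 47
f 34 47 21
f 46 47 34
f 18 30 54
f 30 20 55
f 54 55 27
f 30 55 54
f 22 35 51
f 35 18 50
f 51 50 26
f 35 50 51
f 24 42 43
f 42 22 39
f 43 39 23
f 42 39 43
f 25 48 44
f 48 24 40
f 44 40 17
f 48 40 44
f 59 61 58
f 62 59 58
f 58 61 60
f 60 62 58
f 59 65 61
f 63 59 62
f 63 65 59
f 61 65 60
f 64 62 60
f 60 65 64
f 64 63 62
f 65 63 64



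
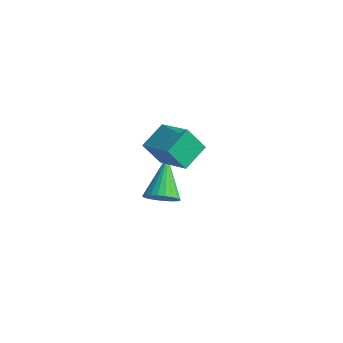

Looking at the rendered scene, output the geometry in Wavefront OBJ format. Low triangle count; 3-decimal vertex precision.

v -0.702 -1.768 -0.936
v -0.38 -2.034 -0.349
v -1.318 -0.332 0.056
v -0.175 -1.873 -0.456
v -0.052 -1.696 -0.635
v -0.027 -1.53 -0.861
v -0.105 -1.4 -1.097
v -0.274 -1.326 -1.309
v -0.508 -1.319 -1.464
v -0.771 -1.381 -1.539
v -1.025 -1.502 -1.522
v -1.229 -1.663 -1.415
v -1.353 -1.84 -1.236
v -1.378 -2.006 -1.01
v -1.3 -2.136 -0.774
v -1.131 -2.21 -0.562
v -0.896 -2.216 -0.407
v -0.633 -2.155 -0.332
v -0.841 -2.809 3.329
v 0.496 -3.283 4.171
v -0.682 -1.718 3.691
v 0.655 -2.192 4.533
v -0.215 -2.608 2.447
v 1.122 -3.082 3.289
v -0.056 -1.517 2.809
v 1.281 -1.991 3.651
f 2 1 4
f 2 4 3
f 4 1 5
f 4 5 3
f 5 1 6
f 5 6 3
f 6 1 7
f 6 7 3
f 7 1 8
f 7 8 3
f 8 1 9
f 8 9 3
f 9 1 10
f 9 10 3
f 10 1 11
f 10 11 3
f 11 1 12
f 11 12 3
f 12 1 13
f 12 13 3
f 13 1 14
f 13 14 3
f 14 1 15
f 14 15 3
f 15 1 16
f 15 16 3
f 16 1 17
f 16 17 3
f 17 1 18
f 17 18 3
f 18 1 2
f 18 2 3
f 20 22 19
f 23 20 19
f 19 22 21
f 21 23 19
f 20 26 22
f 24 20 23
f 24 26 20
f 22 26 21
f 25 23 21
f 21 26 25
f 25 24 23
f 26 24 25



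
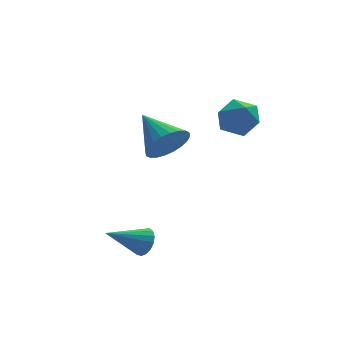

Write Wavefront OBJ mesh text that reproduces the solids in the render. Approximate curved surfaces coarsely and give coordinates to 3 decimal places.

v 0.383 -1.289 1.098
v 0.986 -0.658 0.791
v 1.254 -1.542 2.289
v 1.857 -0.911 1.982
v 1.025 -0.645 2.287
v 0.487 -0.489 1.551
v 1.753 -1.711 1.529
v 1.215 -1.555 0.793
v 1.833 -0.919 1.057
v 1.383 -0.26 1.526
v 0.857 -1.94 1.554
v 0.407 -1.281 2.023
v -1.282 0.121 -0.254
v -0.632 0.677 -0.732
v -1.958 1.659 0.614
v -0.928 0.683 -0.974
v -1.278 0.604 -1.106
v -1.629 0.452 -1.109
v -1.927 0.249 -0.981
v -2.126 0.027 -0.743
v -2.198 -0.181 -0.43
v -2.13 -0.343 -0.09
v -1.933 -0.434 0.225
v -1.637 -0.441 0.467
v -1.287 -0.362 0.599
v -0.936 -0.209 0.601
v -0.638 -0.006 0.474
v -0.438 0.216 0.235
v -0.367 0.424 -0.078
v -0.435 0.586 -0.417
v -2.86 -3.255 -3.343
v -2.616 -2.976 -2.821
v -4.32 -3.525 -2.517
v -2.745 -2.745 -2.974
v -2.901 -2.63 -3.212
v -3.047 -2.658 -3.479
v -3.15 -2.823 -3.716
v -3.187 -3.087 -3.867
v -3.148 -3.39 -3.898
v -3.044 -3.661 -3.802
v -2.897 -3.84 -3.601
v -2.742 -3.884 -3.341
v -2.613 -3.784 -3.081
v -2.541 -3.563 -2.881
v -2.542 -3.272 -2.788
f 1 12 6
f 1 6 2
f 1 2 8
f 1 8 11
f 1 11 12
f 2 6 10
f 6 12 5
f 12 11 3
f 11 8 7
f 8 2 9
f 4 10 5
f 4 5 3
f 4 3 7
f 4 7 9
f 4 9 10
f 5 10 6
f 3 5 12
f 7 3 11
f 9 7 8
f 10 9 2
f 14 13 16
f 14 16 15
f 16 13 17
f 16 17 15
f 17 13 18
f 17 18 15
f 18 13 19
f 18 19 15
f 19 13 20
f 19 20 15
f 20 13 21
f 20 21 15
f 21 13 22
f 21 22 15
f 22 13 23
f 22 23 15
f 23 13 24
f 23 24 15
f 24 13 25
f 24 25 15
f 25 13 26
f 25 26 15
f 26 13 27
f 26 27 15
f 27 13 28
f 27 28 15
f 28 13 29
f 28 29 15
f 29 13 30
f 29 30 15
f 30 13 14
f 30 14 15
f 32 31 34
f 32 34 33
f 34 31 35
f 34 35 33
f 35 31 36
f 35 36 33
f 36 31 37
f 36 37 33
f 37 31 38
f 37 38 33
f 38 31 39
f 38 39 33
f 39 31 40
f 39 40 33
f 40 31 41
f 40 41 33
f 41 31 42
f 41 42 33
f 42 31 43
f 42 43 33
f 43 31 44
f 43 44 33
f 44 31 45
f 44 45 33
f 45 31 32
f 45 32 33



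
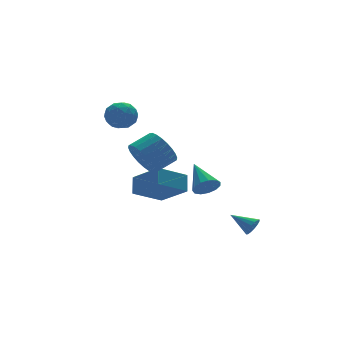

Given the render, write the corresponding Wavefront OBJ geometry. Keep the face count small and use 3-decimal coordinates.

v -2.772 1.516 0.074
v -2.402 2.04 -0.719
v -1.258 2.068 -0.167
v -1.628 1.544 0.626
v -2.524 2.335 -0.481
v -1.38 2.363 0.07
v -2.683 2.505 -0.159
v -1.54 2.533 0.393
v -2.857 2.525 0.199
v -1.713 2.553 0.75
v -3.017 2.391 0.538
v -1.873 2.419 1.089
v -3.14 2.124 0.806
v -1.996 2.152 1.358
v -3.207 1.764 0.963
v -2.063 1.792 1.514
v -3.207 1.367 0.984
v -2.064 1.395 1.536
v -3.142 0.992 0.867
v -1.998 1.02 1.419
v -3.02 0.697 0.63
v -1.876 0.725 1.181
v -2.86 0.527 0.307
v -1.717 0.555 0.859
v -2.687 0.507 -0.05
v -1.543 0.535 0.501
v -2.527 0.641 -0.389
v -1.383 0.669 0.162
v -2.404 0.908 -0.658
v -1.26 0.936 -0.106
v -2.337 1.268 -0.814
v -1.193 1.296 -0.263
v -2.336 1.665 -0.836
v -1.193 1.693 -0.284
v 0.667 -2.701 -3.444
v 1.034 -2.677 -3.063
v 0.073 -1.699 -2.936
v 1.13 -2.517 -3.265
v 1.102 -2.407 -3.514
v 0.958 -2.375 -3.745
v 0.735 -2.431 -3.895
v 0.494 -2.559 -3.925
v 0.299 -2.724 -3.826
v 0.203 -2.884 -3.624
v 0.231 -2.994 -3.375
v 0.376 -3.026 -3.144
v 0.598 -2.97 -2.993
v 0.839 -2.842 -2.964
v 0.258 2.539 -3.118
v -1.339 2.557 -2.288
v -0.295 4.066 -4.216
v -1.892 4.084 -3.386
v 0.652 3.216 -2.374
v -0.945 3.234 -1.544
v 0.099 4.743 -3.472
v -1.498 4.761 -2.642
v -3.563 3.673 2.396
v -2.843 3.749 1.946
v -3.157 2.431 2.834
v -2.437 2.507 2.384
v -2.567 2.999 3.068
v -2.818 3.766 2.797
v -3.182 2.414 1.983
v -3.433 3.181 1.712
v -2.608 2.971 1.691
v -2.228 3.333 2.362
v -3.772 2.847 2.418
v -3.392 3.209 3.089
v -3.239 3.82 2.132
v -2.761 2.36 2.648
v -2.837 2.649 3.05
v -2.414 2.694 2.785
v -3.224 3.83 2.633
v -2.801 3.875 2.368
v -2.638 3.434 3.028
v -3.199 2.305 2.412
v -2.776 2.35 2.147
v -3.586 3.486 1.995
v -3.163 3.531 1.73
v -3.362 2.746 1.752
v -2.678 3.408 1.718
v -2.439 2.678 1.976
v -2.877 2.623 1.74
v -3.025 3.074 1.581
v -2.454 3.62 2.112
v -2.215 2.89 2.37
v -2.291 3.179 2.772
v -2.439 3.63 2.613
v -2.316 3.163 1.962
v -3.785 3.29 2.41
v -3.546 2.56 2.668
v -3.561 2.55 2.167
v -3.709 3.001 2.008
v -3.561 3.502 2.804
v -3.322 2.772 3.062
v -2.975 3.106 3.199
v -3.123 3.557 3.04
v -3.684 3.017 2.818
v -0.003 0.305 -1.91
v 0.284 -0.061 -1.374
v 0.183 1.795 -0.99
v 0.587 0.047 -1.611
v 0.703 0.238 -1.943
v 0.595 0.45 -2.264
v 0.298 0.616 -2.473
v -0.096 0.684 -2.504
v -0.459 0.631 -2.345
v -0.678 0.475 -2.049
v -0.682 0.265 -1.708
v -0.471 0.068 -1.432
v -0.111 -0.054 -1.307
f 2 1 5
f 2 5 3
f 3 5 6
f 3 6 4
f 5 1 7
f 5 7 6
f 6 7 8
f 6 8 4
f 7 1 9
f 7 9 8
f 8 9 10
f 8 10 4
f 9 1 11
f 9 11 10
f 10 11 12
f 10 12 4
f 11 1 13
f 11 13 12
f 12 13 14
f 12 14 4
f 13 1 15
f 13 15 14
f 14 15 16
f 14 16 4
f 15 1 17
f 15 17 16
f 16 17 18
f 16 18 4
f 17 1 19
f 17 19 18
f 18 19 20
f 18 20 4
f 19 1 21
f 19 21 20
f 20 21 22
f 20 22 4
f 21 1 23
f 21 23 22
f 22 23 24
f 22 24 4
f 23 1 25
f 23 25 24
f 24 25 26
f 24 26 4
f 25 1 27
f 25 27 26
f 26 27 28
f 26 28 4
f 27 1 29
f 27 29 28
f 28 29 30
f 28 30 4
f 29 1 31
f 29 31 30
f 30 31 32
f 30 32 4
f 31 1 33
f 31 33 32
f 32 33 34
f 32 34 4
f 33 1 2
f 33 2 34
f 34 2 3
f 34 3 4
f 36 35 38
f 36 38 37
f 38 35 39
f 38 39 37
f 39 35 40
f 39 40 37
f 40 35 41
f 40 41 37
f 41 35 42
f 41 42 37
f 42 35 43
f 42 43 37
f 43 35 44
f 43 44 37
f 44 35 45
f 44 45 37
f 45 35 46
f 45 46 37
f 46 35 47
f 46 47 37
f 47 35 48
f 47 48 37
f 48 35 36
f 48 36 37
f 50 52 49
f 53 50 49
f 49 52 51
f 51 53 49
f 50 56 52
f 54 50 53
f 54 56 50
f 52 56 51
f 55 53 51
f 51 56 55
f 55 54 53
f 56 54 55
f 57 94 73
f 94 68 97
f 73 97 62
f 94 97 73
f 57 73 69
f 73 62 74
f 69 74 58
f 73 74 69
f 57 69 78
f 69 58 79
f 78 79 64
f 69 79 78
f 57 78 90
f 78 64 93
f 90 93 67
f 78 93 90
f 57 90 94
f 90 67 98
f 94 98 68
f 90 98 94
f 58 74 85
f 74 62 88
f 85 88 66
f 74 88 85
f 62 97 75
f 97 68 96
f 75 96 61
f 97 96 75
f 68 98 95
f 98 67 91
f 95 91 59
f 98 91 95
f 67 93 92
f 93 64 80
f 92 80 63
f 93 80 92
f 64 79 84
f 79 58 81
f 84 81 65
f 79 81 84
f 60 86 72
f 86 66 87
f 72 87 61
f 86 87 72
f 60 72 70
f 72 61 71
f 70 71 59
f 72 71 70
f 60 70 77
f 70 59 76
f 77 76 63
f 70 76 77
f 60 77 82
f 77 63 83
f 82 83 65
f 77 83 82
f 60 82 86
f 82 65 89
f 86 89 66
f 82 89 86
f 61 87 75
f 87 66 88
f 75 88 62
f 87 88 75
f 59 71 95
f 71 61 96
f 95 96 68
f 71 96 95
f 63 76 92
f 76 59 91
f 92 91 67
f 76 91 92
f 65 83 84
f 83 63 80
f 84 80 64
f 83 80 84
f 66 89 85
f 89 65 81
f 85 81 58
f 89 81 85
f 100 99 102
f 100 102 101
f 102 99 103
f 102 103 101
f 103 99 104
f 103 104 101
f 104 99 105
f 104 105 101
f 105 99 106
f 105 106 101
f 106 99 107
f 106 107 101
f 107 99 108
f 107 108 101
f 108 99 109
f 108 109 101
f 109 99 110
f 109 110 101
f 110 99 111
f 110 111 101
f 111 99 100
f 111 100 101

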